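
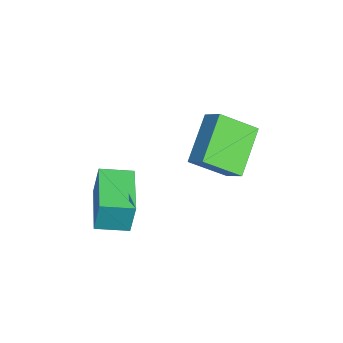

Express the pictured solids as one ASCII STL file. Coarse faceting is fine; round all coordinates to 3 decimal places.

solid 
facet normal -0.786 0.323 0.528
outer loop
vertex -0.63 2.592 3.477
vertex -0.076 3.027 4.036
vertex -0.714 3.837 2.591
endloop
endfacet
facet normal -0.616 -0.484 -0.622
outer loop
vertex 0.756 3.233 1.604
vertex -0.63 2.592 3.477
vertex -0.714 3.837 2.591
endloop
endfacet
facet normal -0.785 0.323 0.528
outer loop
vertex -0.714 3.837 2.591
vertex -0.076 3.027 4.036
vertex -0.159 4.272 3.15
endloop
endfacet
facet normal -0.054 0.814 -0.579
outer loop
vertex -0.159 4.272 3.15
vertex 0.756 3.233 1.604
vertex -0.714 3.837 2.591
endloop
endfacet
facet normal 0.055 -0.813 0.579
outer loop
vertex -0.63 2.592 3.477
vertex 1.394 2.423 3.049
vertex -0.076 3.027 4.036
endloop
endfacet
facet normal -0.616 -0.483 -0.622
outer loop
vertex 0.839 1.988 2.49
vertex -0.63 2.592 3.477
vertex 0.756 3.233 1.604
endloop
endfacet
facet normal 0.055 -0.814 0.579
outer loop
vertex 0.839 1.988 2.49
vertex 1.394 2.423 3.049
vertex -0.63 2.592 3.477
endloop
endfacet
facet normal 0.616 0.484 0.622
outer loop
vertex -0.076 3.027 4.036
vertex 1.394 2.423 3.049
vertex -0.159 4.272 3.15
endloop
endfacet
facet normal -0.055 0.814 -0.579
outer loop
vertex 1.31 3.668 2.163
vertex 0.756 3.233 1.604
vertex -0.159 4.272 3.15
endloop
endfacet
facet normal 0.616 0.484 0.621
outer loop
vertex -0.159 4.272 3.15
vertex 1.394 2.423 3.049
vertex 1.31 3.668 2.163
endloop
endfacet
facet normal 0.786 -0.323 -0.527
outer loop
vertex 1.31 3.668 2.163
vertex 0.839 1.988 2.49
vertex 0.756 3.233 1.604
endloop
endfacet
facet normal 0.785 -0.323 -0.528
outer loop
vertex 1.394 2.423 3.049
vertex 0.839 1.988 2.49
vertex 1.31 3.668 2.163
endloop
endfacet
facet normal -0.999 -0.009 0.046
outer loop
vertex 0.279 -0.817 1.64
vertex 0.26 0.319 1.459
vertex 0.223 -1.017 0.387
endloop
endfacet
facet normal 0.017 -0.987 0.157
outer loop
vertex 2.04 -0.999 0.301
vertex 0.279 -0.817 1.64
vertex 0.223 -1.017 0.387
endloop
endfacet
facet normal -0.999 -0.010 0.047
outer loop
vertex 0.223 -1.017 0.387
vertex 0.26 0.319 1.459
vertex 0.203 0.118 0.206
endloop
endfacet
facet normal -0.045 -0.158 -0.986
outer loop
vertex 0.203 0.118 0.206
vertex 2.04 -0.999 0.301
vertex 0.223 -1.017 0.387
endloop
endfacet
facet normal 0.045 0.158 0.986
outer loop
vertex 0.279 -0.817 1.64
vertex 2.077 0.337 1.373
vertex 0.26 0.319 1.459
endloop
endfacet
facet normal 0.018 -0.987 0.158
outer loop
vertex 2.097 -0.798 1.554
vertex 0.279 -0.817 1.64
vertex 2.04 -0.999 0.301
endloop
endfacet
facet normal 0.045 0.158 0.986
outer loop
vertex 2.097 -0.798 1.554
vertex 2.077 0.337 1.373
vertex 0.279 -0.817 1.64
endloop
endfacet
facet normal -0.017 0.987 -0.158
outer loop
vertex 0.26 0.319 1.459
vertex 2.077 0.337 1.373
vertex 0.203 0.118 0.206
endloop
endfacet
facet normal -0.045 -0.158 -0.986
outer loop
vertex 2.021 0.137 0.12
vertex 2.04 -0.999 0.301
vertex 0.203 0.118 0.206
endloop
endfacet
facet normal -0.018 0.987 -0.157
outer loop
vertex 0.203 0.118 0.206
vertex 2.077 0.337 1.373
vertex 2.021 0.137 0.12
endloop
endfacet
facet normal 0.999 0.009 -0.047
outer loop
vertex 2.021 0.137 0.12
vertex 2.097 -0.798 1.554
vertex 2.04 -0.999 0.301
endloop
endfacet
facet normal 0.999 0.010 -0.046
outer loop
vertex 2.077 0.337 1.373
vertex 2.097 -0.798 1.554
vertex 2.021 0.137 0.12
endloop
endfacet

endsolid


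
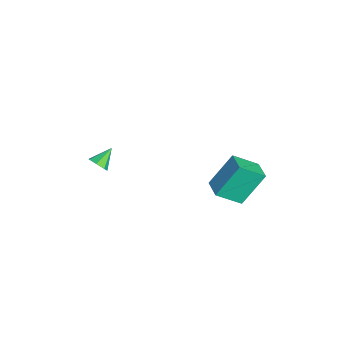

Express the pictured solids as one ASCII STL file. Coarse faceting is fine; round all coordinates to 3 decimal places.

solid 
facet normal -0.978 -0.144 -0.152
outer loop
vertex 2.841 1.542 1.75
vertex 2.404 2.764 3.401
vertex 2.801 2.855 0.768
endloop
endfacet
facet normal 0.208 -0.582 -0.786
outer loop
vertex 3.896 3.016 0.939
vertex 2.841 1.542 1.75
vertex 2.801 2.855 0.768
endloop
endfacet
facet normal -0.978 -0.144 -0.152
outer loop
vertex 2.801 2.855 0.768
vertex 2.404 2.764 3.401
vertex 2.364 4.077 2.419
endloop
endfacet
facet normal -0.024 0.800 -0.599
outer loop
vertex 2.364 4.077 2.419
vertex 3.896 3.016 0.939
vertex 2.801 2.855 0.768
endloop
endfacet
facet normal 0.024 -0.800 0.599
outer loop
vertex 2.841 1.542 1.75
vertex 3.499 2.925 3.572
vertex 2.404 2.764 3.401
endloop
endfacet
facet normal 0.208 -0.582 -0.786
outer loop
vertex 3.936 1.703 1.921
vertex 2.841 1.542 1.75
vertex 3.896 3.016 0.939
endloop
endfacet
facet normal 0.024 -0.800 0.599
outer loop
vertex 3.936 1.703 1.921
vertex 3.499 2.925 3.572
vertex 2.841 1.542 1.75
endloop
endfacet
facet normal -0.208 0.582 0.786
outer loop
vertex 2.404 2.764 3.401
vertex 3.499 2.925 3.572
vertex 2.364 4.077 2.419
endloop
endfacet
facet normal -0.024 0.800 -0.599
outer loop
vertex 3.459 4.238 2.59
vertex 3.896 3.016 0.939
vertex 2.364 4.077 2.419
endloop
endfacet
facet normal -0.208 0.582 0.786
outer loop
vertex 2.364 4.077 2.419
vertex 3.499 2.925 3.572
vertex 3.459 4.238 2.59
endloop
endfacet
facet normal 0.978 0.144 0.152
outer loop
vertex 3.459 4.238 2.59
vertex 3.936 1.703 1.921
vertex 3.896 3.016 0.939
endloop
endfacet
facet normal 0.978 0.144 0.152
outer loop
vertex 3.499 2.925 3.572
vertex 3.936 1.703 1.921
vertex 3.459 4.238 2.59
endloop
endfacet
facet normal 0.533 -0.663 -0.525
outer loop
vertex 0.199 -3.7 1.264
vertex -0.153 -3.605 0.787
vertex 0.353 -3.321 0.942
endloop
endfacet
facet normal 0.502 0.433 0.749
outer loop
vertex 0.199 -3.7 1.264
vertex 0.353 -3.321 0.942
vertex -0.787 -2.815 1.413
endloop
endfacet
facet normal 0.533 -0.663 -0.525
outer loop
vertex 0.353 -3.321 0.942
vertex -0.153 -3.605 0.787
vertex 0.126 -3.156 0.503
endloop
endfacet
facet normal 0.440 0.891 0.107
outer loop
vertex 0.353 -3.321 0.942
vertex 0.126 -3.156 0.503
vertex -0.787 -2.815 1.413
endloop
endfacet
facet normal 0.532 -0.663 -0.526
outer loop
vertex 0.126 -3.156 0.503
vertex -0.153 -3.605 0.787
vertex -0.311 -3.329 0.279
endloop
endfacet
facet normal -0.119 0.885 -0.451
outer loop
vertex 0.126 -3.156 0.503
vertex -0.311 -3.329 0.279
vertex -0.787 -2.815 1.413
endloop
endfacet
facet normal 0.532 -0.664 -0.526
outer loop
vertex -0.311 -3.329 0.279
vertex -0.153 -3.605 0.787
vertex -0.629 -3.709 0.437
endloop
endfacet
facet normal -0.753 0.420 -0.506
outer loop
vertex -0.311 -3.329 0.279
vertex -0.629 -3.709 0.437
vertex -0.787 -2.815 1.413
endloop
endfacet
facet normal 0.532 -0.663 -0.526
outer loop
vertex -0.629 -3.709 0.437
vertex -0.153 -3.605 0.787
vertex -0.588 -4.011 0.859
endloop
endfacet
facet normal -0.987 -0.157 -0.016
outer loop
vertex -0.629 -3.709 0.437
vertex -0.588 -4.011 0.859
vertex -0.787 -2.815 1.413
endloop
endfacet
facet normal 0.533 -0.664 -0.525
outer loop
vertex -0.588 -4.011 0.859
vertex -0.153 -3.605 0.787
vertex -0.22 -4.007 1.227
endloop
endfacet
facet normal -0.644 -0.407 0.648
outer loop
vertex -0.588 -4.011 0.859
vertex -0.22 -4.007 1.227
vertex -0.787 -2.815 1.413
endloop
endfacet
facet normal 0.533 -0.664 -0.525
outer loop
vertex -0.22 -4.007 1.227
vertex -0.153 -3.605 0.787
vertex 0.199 -3.7 1.264
endloop
endfacet
facet normal 0.019 -0.145 0.989
outer loop
vertex -0.22 -4.007 1.227
vertex 0.199 -3.7 1.264
vertex -0.787 -2.815 1.413
endloop
endfacet

endsolid


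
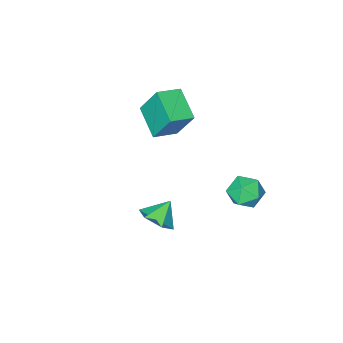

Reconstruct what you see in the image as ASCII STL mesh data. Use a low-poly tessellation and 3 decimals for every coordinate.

solid 
facet normal -0.942 0.113 0.317
outer loop
vertex -1.558 4.061 -0.058
vertex -1.575 3.095 0.235
vertex -1.273 3.812 0.878
endloop
endfacet
facet normal -0.580 0.726 0.370
outer loop
vertex -1.558 4.061 -0.058
vertex -1.273 3.812 0.878
vertex -0.748 4.498 0.355
endloop
endfacet
facet normal -0.341 0.897 -0.281
outer loop
vertex -1.558 4.061 -0.058
vertex -0.748 4.498 0.355
vertex -0.725 4.204 -0.61
endloop
endfacet
facet normal -0.554 0.389 -0.736
outer loop
vertex -1.558 4.061 -0.058
vertex -0.725 4.204 -0.61
vertex -1.236 3.337 -0.684
endloop
endfacet
facet normal -0.926 -0.095 -0.366
outer loop
vertex -1.558 4.061 -0.058
vertex -1.236 3.337 -0.684
vertex -1.575 3.095 0.235
endloop
endfacet
facet normal -0.015 0.613 0.790
outer loop
vertex -0.748 4.498 0.355
vertex -1.273 3.812 0.878
vertex -0.264 3.803 0.904
endloop
endfacet
facet normal -0.600 -0.379 0.705
outer loop
vertex -1.273 3.812 0.878
vertex -1.575 3.095 0.235
vertex -0.775 2.936 0.83
endloop
endfacet
facet normal -0.573 -0.715 -0.400
outer loop
vertex -1.575 3.095 0.235
vertex -1.236 3.337 -0.684
vertex -0.752 2.642 -0.135
endloop
endfacet
facet normal 0.026 0.070 -0.997
outer loop
vertex -1.236 3.337 -0.684
vertex -0.725 4.204 -0.61
vertex -0.227 3.328 -0.658
endloop
endfacet
facet normal 0.372 0.890 -0.262
outer loop
vertex -0.725 4.204 -0.61
vertex -0.748 4.498 0.355
vertex 0.075 4.045 -0.015
endloop
endfacet
facet normal 0.554 -0.389 0.736
outer loop
vertex 0.058 3.079 0.278
vertex -0.264 3.803 0.904
vertex -0.775 2.936 0.83
endloop
endfacet
facet normal 0.341 -0.897 0.281
outer loop
vertex 0.058 3.079 0.278
vertex -0.775 2.936 0.83
vertex -0.752 2.642 -0.135
endloop
endfacet
facet normal 0.580 -0.726 -0.370
outer loop
vertex 0.058 3.079 0.278
vertex -0.752 2.642 -0.135
vertex -0.227 3.328 -0.658
endloop
endfacet
facet normal 0.942 -0.113 -0.317
outer loop
vertex 0.058 3.079 0.278
vertex -0.227 3.328 -0.658
vertex 0.075 4.045 -0.015
endloop
endfacet
facet normal 0.926 0.095 0.366
outer loop
vertex 0.058 3.079 0.278
vertex 0.075 4.045 -0.015
vertex -0.264 3.803 0.904
endloop
endfacet
facet normal -0.026 -0.070 0.997
outer loop
vertex -0.775 2.936 0.83
vertex -0.264 3.803 0.904
vertex -1.273 3.812 0.878
endloop
endfacet
facet normal -0.372 -0.890 0.262
outer loop
vertex -0.752 2.642 -0.135
vertex -0.775 2.936 0.83
vertex -1.575 3.095 0.235
endloop
endfacet
facet normal 0.015 -0.613 -0.790
outer loop
vertex -0.227 3.328 -0.658
vertex -0.752 2.642 -0.135
vertex -1.236 3.337 -0.684
endloop
endfacet
facet normal 0.600 0.379 -0.705
outer loop
vertex 0.075 4.045 -0.015
vertex -0.227 3.328 -0.658
vertex -0.725 4.204 -0.61
endloop
endfacet
facet normal 0.573 0.715 0.400
outer loop
vertex -0.264 3.803 0.904
vertex 0.075 4.045 -0.015
vertex -0.748 4.498 0.355
endloop
endfacet
facet normal 0.671 0.003 -0.742
outer loop
vertex 3.612 1.438 -0.894
vertex 2.886 1.401 -1.551
vertex 3.224 2.268 -1.242
endloop
endfacet
facet normal 0.149 0.441 0.885
outer loop
vertex 3.612 1.438 -0.894
vertex 3.224 2.268 -1.242
vertex 2.034 1.399 -0.609
endloop
endfacet
facet normal 0.671 0.002 -0.741
outer loop
vertex 3.224 2.268 -1.242
vertex 2.886 1.401 -1.551
vertex 2.498 2.231 -1.9
endloop
endfacet
facet normal -0.397 0.830 0.392
outer loop
vertex 3.224 2.268 -1.242
vertex 2.498 2.231 -1.9
vertex 2.034 1.399 -0.609
endloop
endfacet
facet normal 0.671 0.002 -0.742
outer loop
vertex 2.498 2.231 -1.9
vertex 2.886 1.401 -1.551
vertex 2.16 1.364 -2.208
endloop
endfacet
facet normal -0.919 0.387 -0.081
outer loop
vertex 2.498 2.231 -1.9
vertex 2.16 1.364 -2.208
vertex 2.034 1.399 -0.609
endloop
endfacet
facet normal 0.671 0.002 -0.742
outer loop
vertex 2.16 1.364 -2.208
vertex 2.886 1.401 -1.551
vertex 2.548 0.535 -1.859
endloop
endfacet
facet normal -0.894 -0.444 -0.061
outer loop
vertex 2.16 1.364 -2.208
vertex 2.548 0.535 -1.859
vertex 2.034 1.399 -0.609
endloop
endfacet
facet normal 0.671 0.002 -0.742
outer loop
vertex 2.548 0.535 -1.859
vertex 2.886 1.401 -1.551
vertex 3.274 0.572 -1.202
endloop
endfacet
facet normal -0.348 -0.832 0.432
outer loop
vertex 2.548 0.535 -1.859
vertex 3.274 0.572 -1.202
vertex 2.034 1.399 -0.609
endloop
endfacet
facet normal 0.671 0.002 -0.742
outer loop
vertex 3.274 0.572 -1.202
vertex 2.886 1.401 -1.551
vertex 3.612 1.438 -0.894
endloop
endfacet
facet normal 0.173 -0.389 0.905
outer loop
vertex 3.274 0.572 -1.202
vertex 3.612 1.438 -0.894
vertex 2.034 1.399 -0.609
endloop
endfacet
facet normal -0.962 0.144 -0.230
outer loop
vertex -1.436 -2.247 3.4
vertex -0.99 -0.615 2.558
vertex -1.159 -3.248 1.61
endloop
endfacet
facet normal -0.236 -0.863 0.446
outer loop
vertex 0.15 -3.445 1.922
vertex -1.436 -2.247 3.4
vertex -1.159 -3.248 1.61
endloop
endfacet
facet normal -0.963 0.144 -0.230
outer loop
vertex -1.159 -3.248 1.61
vertex -0.99 -0.615 2.558
vertex -0.713 -1.616 0.767
endloop
endfacet
facet normal 0.133 -0.483 -0.865
outer loop
vertex -0.713 -1.616 0.767
vertex 0.15 -3.445 1.922
vertex -1.159 -3.248 1.61
endloop
endfacet
facet normal -0.134 0.483 0.865
outer loop
vertex -1.436 -2.247 3.4
vertex 0.319 -0.812 2.87
vertex -0.99 -0.615 2.558
endloop
endfacet
facet normal -0.237 -0.863 0.446
outer loop
vertex -0.127 -2.444 3.713
vertex -1.436 -2.247 3.4
vertex 0.15 -3.445 1.922
endloop
endfacet
facet normal -0.134 0.483 0.865
outer loop
vertex -0.127 -2.444 3.713
vertex 0.319 -0.812 2.87
vertex -1.436 -2.247 3.4
endloop
endfacet
facet normal 0.236 0.863 -0.446
outer loop
vertex -0.99 -0.615 2.558
vertex 0.319 -0.812 2.87
vertex -0.713 -1.616 0.767
endloop
endfacet
facet normal 0.134 -0.483 -0.865
outer loop
vertex 0.596 -1.813 1.08
vertex 0.15 -3.445 1.922
vertex -0.713 -1.616 0.767
endloop
endfacet
facet normal 0.237 0.863 -0.446
outer loop
vertex -0.713 -1.616 0.767
vertex 0.319 -0.812 2.87
vertex 0.596 -1.813 1.08
endloop
endfacet
facet normal 0.962 -0.145 0.230
outer loop
vertex 0.596 -1.813 1.08
vertex -0.127 -2.444 3.713
vertex 0.15 -3.445 1.922
endloop
endfacet
facet normal 0.962 -0.144 0.230
outer loop
vertex 0.319 -0.812 2.87
vertex -0.127 -2.444 3.713
vertex 0.596 -1.813 1.08
endloop
endfacet

endsolid


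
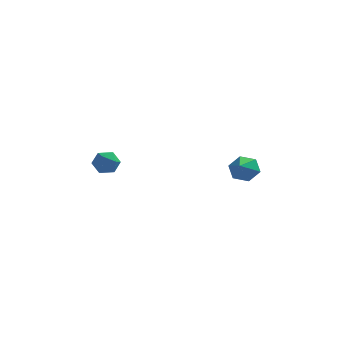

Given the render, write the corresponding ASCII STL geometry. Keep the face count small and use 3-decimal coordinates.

solid 
facet normal -0.159 0.052 0.986
outer loop
vertex -3.15 0.082 -1.119
vertex -2.831 -0.61 -1.031
vertex -2.395 0.021 -0.994
endloop
endfacet
facet normal -0.060 0.703 0.708
outer loop
vertex -3.15 0.082 -1.119
vertex -2.395 0.021 -0.994
vertex -2.659 0.521 -1.513
endloop
endfacet
facet normal -0.556 0.806 0.205
outer loop
vertex -3.15 0.082 -1.119
vertex -2.659 0.521 -1.513
vertex -3.257 0.199 -1.87
endloop
endfacet
facet normal -0.960 0.220 0.171
outer loop
vertex -3.15 0.082 -1.119
vertex -3.257 0.199 -1.87
vertex -3.364 -0.5 -1.572
endloop
endfacet
facet normal -0.715 -0.246 0.654
outer loop
vertex -3.15 0.082 -1.119
vertex -3.364 -0.5 -1.572
vertex -2.831 -0.61 -1.031
endloop
endfacet
facet normal 0.580 0.714 0.393
outer loop
vertex -2.659 0.521 -1.513
vertex -2.395 0.021 -0.994
vertex -2.036 0.1 -1.668
endloop
endfacet
facet normal 0.420 -0.340 0.842
outer loop
vertex -2.395 0.021 -0.994
vertex -2.831 -0.61 -1.031
vertex -2.143 -0.599 -1.37
endloop
endfacet
facet normal -0.480 -0.822 0.305
outer loop
vertex -2.831 -0.61 -1.031
vertex -3.364 -0.5 -1.572
vertex -2.741 -0.921 -1.727
endloop
endfacet
facet normal -0.877 -0.068 -0.475
outer loop
vertex -3.364 -0.5 -1.572
vertex -3.257 0.199 -1.87
vertex -3.005 -0.421 -2.246
endloop
endfacet
facet normal -0.222 0.879 -0.422
outer loop
vertex -3.257 0.199 -1.87
vertex -2.659 0.521 -1.513
vertex -2.569 0.21 -2.209
endloop
endfacet
facet normal 0.960 -0.220 -0.171
outer loop
vertex -2.25 -0.482 -2.121
vertex -2.036 0.1 -1.668
vertex -2.143 -0.599 -1.37
endloop
endfacet
facet normal 0.556 -0.806 -0.205
outer loop
vertex -2.25 -0.482 -2.121
vertex -2.143 -0.599 -1.37
vertex -2.741 -0.921 -1.727
endloop
endfacet
facet normal 0.060 -0.703 -0.708
outer loop
vertex -2.25 -0.482 -2.121
vertex -2.741 -0.921 -1.727
vertex -3.005 -0.421 -2.246
endloop
endfacet
facet normal 0.159 -0.052 -0.986
outer loop
vertex -2.25 -0.482 -2.121
vertex -3.005 -0.421 -2.246
vertex -2.569 0.21 -2.209
endloop
endfacet
facet normal 0.715 0.246 -0.654
outer loop
vertex -2.25 -0.482 -2.121
vertex -2.569 0.21 -2.209
vertex -2.036 0.1 -1.668
endloop
endfacet
facet normal 0.877 0.068 0.475
outer loop
vertex -2.143 -0.599 -1.37
vertex -2.036 0.1 -1.668
vertex -2.395 0.021 -0.994
endloop
endfacet
facet normal 0.222 -0.879 0.422
outer loop
vertex -2.741 -0.921 -1.727
vertex -2.143 -0.599 -1.37
vertex -2.831 -0.61 -1.031
endloop
endfacet
facet normal -0.580 -0.714 -0.393
outer loop
vertex -3.005 -0.421 -2.246
vertex -2.741 -0.921 -1.727
vertex -3.364 -0.5 -1.572
endloop
endfacet
facet normal -0.420 0.340 -0.842
outer loop
vertex -2.569 0.21 -2.209
vertex -3.005 -0.421 -2.246
vertex -3.257 0.199 -1.87
endloop
endfacet
facet normal 0.480 0.822 -0.305
outer loop
vertex -2.036 0.1 -1.668
vertex -2.569 0.21 -2.209
vertex -2.659 0.521 -1.513
endloop
endfacet
facet normal 0.074 0.863 -0.499
outer loop
vertex 4.237 0.135 -2.61
vertex 3.974 0.535 -1.957
vertex 4.767 0.407 -2.061
endloop
endfacet
facet normal 0.648 -0.711 -0.273
outer loop
vertex 4.237 0.135 -2.61
vertex 4.767 0.407 -2.061
vertex 3.866 -0.735 -1.223
endloop
endfacet
facet normal 0.074 0.863 -0.499
outer loop
vertex 4.767 0.407 -2.061
vertex 3.974 0.535 -1.957
vertex 4.503 0.807 -1.408
endloop
endfacet
facet normal 0.819 -0.278 0.502
outer loop
vertex 4.767 0.407 -2.061
vertex 4.503 0.807 -1.408
vertex 3.866 -0.735 -1.223
endloop
endfacet
facet normal 0.074 0.863 -0.499
outer loop
vertex 4.503 0.807 -1.408
vertex 3.974 0.535 -1.957
vertex 3.71 0.935 -1.304
endloop
endfacet
facet normal 0.139 0.061 0.988
outer loop
vertex 4.503 0.807 -1.408
vertex 3.71 0.935 -1.304
vertex 3.866 -0.735 -1.223
endloop
endfacet
facet normal 0.073 0.863 -0.499
outer loop
vertex 3.71 0.935 -1.304
vertex 3.974 0.535 -1.957
vertex 3.181 0.662 -1.853
endloop
endfacet
facet normal -0.712 -0.032 0.702
outer loop
vertex 3.71 0.935 -1.304
vertex 3.181 0.662 -1.853
vertex 3.866 -0.735 -1.223
endloop
endfacet
facet normal 0.073 0.863 -0.499
outer loop
vertex 3.181 0.662 -1.853
vertex 3.974 0.535 -1.957
vertex 3.444 0.262 -2.506
endloop
endfacet
facet normal -0.883 -0.465 -0.071
outer loop
vertex 3.181 0.662 -1.853
vertex 3.444 0.262 -2.506
vertex 3.866 -0.735 -1.223
endloop
endfacet
facet normal 0.073 0.863 -0.499
outer loop
vertex 3.444 0.262 -2.506
vertex 3.974 0.535 -1.957
vertex 4.237 0.135 -2.61
endloop
endfacet
facet normal -0.202 -0.804 -0.559
outer loop
vertex 3.444 0.262 -2.506
vertex 4.237 0.135 -2.61
vertex 3.866 -0.735 -1.223
endloop
endfacet

endsolid


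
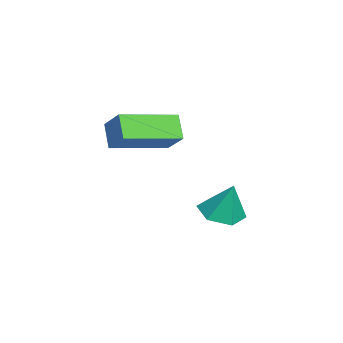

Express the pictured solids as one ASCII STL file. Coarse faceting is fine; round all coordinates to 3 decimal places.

solid 
facet normal -0.640 -0.183 0.746
outer loop
vertex 1.106 -3.259 4.391
vertex 0.262 -1.645 4.063
vertex 0.475 -3.722 3.736
endloop
endfacet
facet normal 0.456 -0.872 0.177
outer loop
vertex 1.058 -3.555 3.057
vertex 1.106 -3.259 4.391
vertex 0.475 -3.722 3.736
endloop
endfacet
facet normal -0.641 -0.183 0.746
outer loop
vertex 0.475 -3.722 3.736
vertex 0.262 -1.645 4.063
vertex -0.368 -2.108 3.408
endloop
endfacet
facet normal -0.618 -0.453 -0.642
outer loop
vertex -0.368 -2.108 3.408
vertex 1.058 -3.555 3.057
vertex 0.475 -3.722 3.736
endloop
endfacet
facet normal 0.618 0.454 0.642
outer loop
vertex 1.106 -3.259 4.391
vertex 0.845 -1.478 3.384
vertex 0.262 -1.645 4.063
endloop
endfacet
facet normal 0.457 -0.872 0.177
outer loop
vertex 1.688 -3.092 3.712
vertex 1.106 -3.259 4.391
vertex 1.058 -3.555 3.057
endloop
endfacet
facet normal 0.619 0.453 0.642
outer loop
vertex 1.688 -3.092 3.712
vertex 0.845 -1.478 3.384
vertex 1.106 -3.259 4.391
endloop
endfacet
facet normal -0.456 0.872 -0.177
outer loop
vertex 0.262 -1.645 4.063
vertex 0.845 -1.478 3.384
vertex -0.368 -2.108 3.408
endloop
endfacet
facet normal -0.618 -0.454 -0.642
outer loop
vertex 0.214 -1.941 2.729
vertex 1.058 -3.555 3.057
vertex -0.368 -2.108 3.408
endloop
endfacet
facet normal -0.456 0.872 -0.177
outer loop
vertex -0.368 -2.108 3.408
vertex 0.845 -1.478 3.384
vertex 0.214 -1.941 2.729
endloop
endfacet
facet normal 0.641 0.183 -0.746
outer loop
vertex 0.214 -1.941 2.729
vertex 1.688 -3.092 3.712
vertex 1.058 -3.555 3.057
endloop
endfacet
facet normal 0.640 0.183 -0.746
outer loop
vertex 0.845 -1.478 3.384
vertex 1.688 -3.092 3.712
vertex 0.214 -1.941 2.729
endloop
endfacet
facet normal -0.204 -0.280 -0.938
outer loop
vertex 0.178 -0.824 -0.169
vertex -0.47 -0.428 -0.146
vertex 0.17 -0.095 -0.385
endloop
endfacet
facet normal 0.963 0.086 0.254
outer loop
vertex 0.178 -0.824 -0.169
vertex 0.17 -0.095 -0.385
vertex -0.21 -0.072 1.046
endloop
endfacet
facet normal -0.205 -0.279 -0.938
outer loop
vertex 0.17 -0.095 -0.385
vertex -0.47 -0.428 -0.146
vertex -0.479 0.301 -0.361
endloop
endfacet
facet normal 0.520 0.845 0.125
outer loop
vertex 0.17 -0.095 -0.385
vertex -0.479 0.301 -0.361
vertex -0.21 -0.072 1.046
endloop
endfacet
facet normal -0.205 -0.279 -0.938
outer loop
vertex -0.479 0.301 -0.361
vertex -0.47 -0.428 -0.146
vertex -1.119 -0.032 -0.122
endloop
endfacet
facet normal -0.349 0.887 0.302
outer loop
vertex -0.479 0.301 -0.361
vertex -1.119 -0.032 -0.122
vertex -0.21 -0.072 1.046
endloop
endfacet
facet normal -0.206 -0.280 -0.938
outer loop
vertex -1.119 -0.032 -0.122
vertex -0.47 -0.428 -0.146
vertex -1.11 -0.761 0.094
endloop
endfacet
facet normal -0.775 0.171 0.609
outer loop
vertex -1.119 -0.032 -0.122
vertex -1.11 -0.761 0.094
vertex -0.21 -0.072 1.046
endloop
endfacet
facet normal -0.206 -0.280 -0.938
outer loop
vertex -1.11 -0.761 0.094
vertex -0.47 -0.428 -0.146
vertex -0.462 -1.156 0.07
endloop
endfacet
facet normal -0.331 -0.588 0.738
outer loop
vertex -1.11 -0.761 0.094
vertex -0.462 -1.156 0.07
vertex -0.21 -0.072 1.046
endloop
endfacet
facet normal -0.205 -0.280 -0.938
outer loop
vertex -0.462 -1.156 0.07
vertex -0.47 -0.428 -0.146
vertex 0.178 -0.824 -0.169
endloop
endfacet
facet normal 0.537 -0.630 0.561
outer loop
vertex -0.462 -1.156 0.07
vertex 0.178 -0.824 -0.169
vertex -0.21 -0.072 1.046
endloop
endfacet

endsolid


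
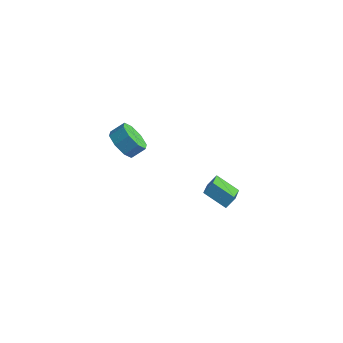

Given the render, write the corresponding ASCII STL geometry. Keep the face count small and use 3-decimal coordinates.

solid 
facet normal -0.543 -0.594 -0.593
outer loop
vertex -1.544 -1.271 2.639
vertex -2.072 -1.649 3.501
vertex -2.22 -0.829 2.815
endloop
endfacet
facet normal 0.190 0.601 -0.777
outer loop
vertex -1.544 -1.271 2.639
vertex -2.22 -0.829 2.815
vertex -0.98 -0.652 3.256
endloop
endfacet
facet normal 0.190 0.601 -0.777
outer loop
vertex -0.98 -0.652 3.256
vertex -2.22 -0.829 2.815
vertex -1.656 -0.21 3.432
endloop
endfacet
facet normal 0.543 0.594 0.593
outer loop
vertex -0.98 -0.652 3.256
vertex -1.656 -0.21 3.432
vertex -1.508 -1.031 4.119
endloop
endfacet
facet normal -0.542 -0.595 -0.594
outer loop
vertex -2.22 -0.829 2.815
vertex -2.072 -1.649 3.501
vertex -2.81 -0.868 3.393
endloop
endfacet
facet normal -0.444 0.802 -0.399
outer loop
vertex -2.22 -0.829 2.815
vertex -2.81 -0.868 3.393
vertex -1.656 -0.21 3.432
endloop
endfacet
facet normal -0.444 0.802 -0.399
outer loop
vertex -1.656 -0.21 3.432
vertex -2.81 -0.868 3.393
vertex -2.246 -0.249 4.01
endloop
endfacet
facet normal 0.542 0.595 0.594
outer loop
vertex -1.656 -0.21 3.432
vertex -2.246 -0.249 4.01
vertex -1.508 -1.031 4.119
endloop
endfacet
facet normal -0.542 -0.594 -0.594
outer loop
vertex -2.81 -0.868 3.393
vertex -2.072 -1.649 3.501
vertex -2.967 -1.365 4.034
endloop
endfacet
facet normal -0.819 0.533 0.213
outer loop
vertex -2.81 -0.868 3.393
vertex -2.967 -1.365 4.034
vertex -2.246 -0.249 4.01
endloop
endfacet
facet normal -0.819 0.533 0.213
outer loop
vertex -2.246 -0.249 4.01
vertex -2.967 -1.365 4.034
vertex -2.403 -0.746 4.652
endloop
endfacet
facet normal 0.543 0.595 0.593
outer loop
vertex -2.246 -0.249 4.01
vertex -2.403 -0.746 4.652
vertex -1.508 -1.031 4.119
endloop
endfacet
facet normal -0.542 -0.595 -0.593
outer loop
vertex -2.967 -1.365 4.034
vertex -2.072 -1.649 3.501
vertex -2.6 -2.028 4.364
endloop
endfacet
facet normal -0.714 -0.047 0.699
outer loop
vertex -2.967 -1.365 4.034
vertex -2.6 -2.028 4.364
vertex -2.403 -0.746 4.652
endloop
endfacet
facet normal -0.713 -0.048 0.700
outer loop
vertex -2.403 -0.746 4.652
vertex -2.6 -2.028 4.364
vertex -2.036 -1.409 4.981
endloop
endfacet
facet normal 0.543 0.595 0.593
outer loop
vertex -2.403 -0.746 4.652
vertex -2.036 -1.409 4.981
vertex -1.508 -1.031 4.119
endloop
endfacet
facet normal -0.543 -0.594 -0.593
outer loop
vertex -2.6 -2.028 4.364
vertex -2.072 -1.649 3.501
vertex -1.924 -2.47 4.188
endloop
endfacet
facet normal -0.190 -0.601 0.777
outer loop
vertex -2.6 -2.028 4.364
vertex -1.924 -2.47 4.188
vertex -2.036 -1.409 4.981
endloop
endfacet
facet normal -0.190 -0.601 0.777
outer loop
vertex -2.036 -1.409 4.981
vertex -1.924 -2.47 4.188
vertex -1.36 -1.851 4.805
endloop
endfacet
facet normal 0.543 0.594 0.593
outer loop
vertex -2.036 -1.409 4.981
vertex -1.36 -1.851 4.805
vertex -1.508 -1.031 4.119
endloop
endfacet
facet normal -0.542 -0.595 -0.594
outer loop
vertex -1.924 -2.47 4.188
vertex -2.072 -1.649 3.501
vertex -1.334 -2.431 3.61
endloop
endfacet
facet normal 0.444 -0.802 0.399
outer loop
vertex -1.924 -2.47 4.188
vertex -1.334 -2.431 3.61
vertex -1.36 -1.851 4.805
endloop
endfacet
facet normal 0.444 -0.802 0.399
outer loop
vertex -1.36 -1.851 4.805
vertex -1.334 -2.431 3.61
vertex -0.77 -1.812 4.227
endloop
endfacet
facet normal 0.542 0.595 0.594
outer loop
vertex -1.36 -1.851 4.805
vertex -0.77 -1.812 4.227
vertex -1.508 -1.031 4.119
endloop
endfacet
facet normal -0.543 -0.595 -0.593
outer loop
vertex -1.334 -2.431 3.61
vertex -2.072 -1.649 3.501
vertex -1.177 -1.934 2.968
endloop
endfacet
facet normal 0.819 -0.534 -0.213
outer loop
vertex -1.334 -2.431 3.61
vertex -1.177 -1.934 2.968
vertex -0.77 -1.812 4.227
endloop
endfacet
facet normal 0.819 -0.533 -0.213
outer loop
vertex -0.77 -1.812 4.227
vertex -1.177 -1.934 2.968
vertex -0.613 -1.315 3.586
endloop
endfacet
facet normal 0.542 0.594 0.594
outer loop
vertex -0.77 -1.812 4.227
vertex -0.613 -1.315 3.586
vertex -1.508 -1.031 4.119
endloop
endfacet
facet normal -0.543 -0.595 -0.593
outer loop
vertex -1.177 -1.934 2.968
vertex -2.072 -1.649 3.501
vertex -1.544 -1.271 2.639
endloop
endfacet
facet normal 0.713 0.048 -0.699
outer loop
vertex -1.177 -1.934 2.968
vertex -1.544 -1.271 2.639
vertex -0.613 -1.315 3.586
endloop
endfacet
facet normal 0.713 0.047 -0.699
outer loop
vertex -0.613 -1.315 3.586
vertex -1.544 -1.271 2.639
vertex -0.98 -0.652 3.256
endloop
endfacet
facet normal 0.542 0.595 0.593
outer loop
vertex -0.613 -1.315 3.586
vertex -0.98 -0.652 3.256
vertex -1.508 -1.031 4.119
endloop
endfacet
facet normal -0.365 -0.563 -0.742
outer loop
vertex 2.339 2.776 -3.948
vertex 0.861 2.621 -3.103
vertex 1.7 4.296 -4.787
endloop
endfacet
facet normal 0.865 0.091 -0.494
outer loop
vertex 2.039 4.819 -4.097
vertex 2.339 2.776 -3.948
vertex 1.7 4.296 -4.787
endloop
endfacet
facet normal -0.365 -0.563 -0.742
outer loop
vertex 1.7 4.296 -4.787
vertex 0.861 2.621 -3.103
vertex 0.222 4.141 -3.942
endloop
endfacet
facet normal -0.345 0.822 -0.453
outer loop
vertex 0.222 4.141 -3.942
vertex 2.039 4.819 -4.097
vertex 1.7 4.296 -4.787
endloop
endfacet
facet normal 0.345 -0.822 0.453
outer loop
vertex 2.339 2.776 -3.948
vertex 1.2 3.144 -2.413
vertex 0.861 2.621 -3.103
endloop
endfacet
facet normal 0.865 0.091 -0.494
outer loop
vertex 2.678 3.299 -3.258
vertex 2.339 2.776 -3.948
vertex 2.039 4.819 -4.097
endloop
endfacet
facet normal 0.345 -0.822 0.453
outer loop
vertex 2.678 3.299 -3.258
vertex 1.2 3.144 -2.413
vertex 2.339 2.776 -3.948
endloop
endfacet
facet normal -0.865 -0.091 0.494
outer loop
vertex 0.861 2.621 -3.103
vertex 1.2 3.144 -2.413
vertex 0.222 4.141 -3.942
endloop
endfacet
facet normal -0.345 0.822 -0.453
outer loop
vertex 0.561 4.664 -3.252
vertex 2.039 4.819 -4.097
vertex 0.222 4.141 -3.942
endloop
endfacet
facet normal -0.865 -0.091 0.494
outer loop
vertex 0.222 4.141 -3.942
vertex 1.2 3.144 -2.413
vertex 0.561 4.664 -3.252
endloop
endfacet
facet normal 0.365 0.563 0.742
outer loop
vertex 0.561 4.664 -3.252
vertex 2.678 3.299 -3.258
vertex 2.039 4.819 -4.097
endloop
endfacet
facet normal 0.365 0.563 0.742
outer loop
vertex 1.2 3.144 -2.413
vertex 2.678 3.299 -3.258
vertex 0.561 4.664 -3.252
endloop
endfacet

endsolid


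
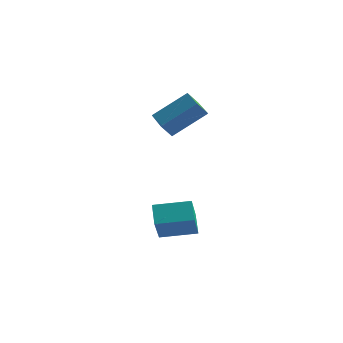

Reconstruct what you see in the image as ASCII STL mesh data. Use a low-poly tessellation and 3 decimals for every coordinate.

solid 
facet normal -0.600 -0.505 -0.620
outer loop
vertex -0.009 -2.083 1.632
vertex -1.17 -0.907 1.797
vertex 0.314 -1.674 0.986
endloop
endfacet
facet normal 0.699 -0.708 -0.099
outer loop
vertex 1.55 -0.633 2.263
vertex -0.009 -2.083 1.632
vertex 0.314 -1.674 0.986
endloop
endfacet
facet normal -0.600 -0.505 -0.620
outer loop
vertex 0.314 -1.674 0.986
vertex -1.17 -0.907 1.797
vertex -0.847 -0.498 1.151
endloop
endfacet
facet normal 0.389 0.493 -0.778
outer loop
vertex -0.847 -0.498 1.151
vertex 1.55 -0.633 2.263
vertex 0.314 -1.674 0.986
endloop
endfacet
facet normal -0.389 -0.493 0.778
outer loop
vertex -0.009 -2.083 1.632
vertex 0.066 0.134 3.074
vertex -1.17 -0.907 1.797
endloop
endfacet
facet normal 0.699 -0.708 -0.099
outer loop
vertex 1.227 -1.042 2.909
vertex -0.009 -2.083 1.632
vertex 1.55 -0.633 2.263
endloop
endfacet
facet normal -0.389 -0.493 0.778
outer loop
vertex 1.227 -1.042 2.909
vertex 0.066 0.134 3.074
vertex -0.009 -2.083 1.632
endloop
endfacet
facet normal -0.699 0.708 0.099
outer loop
vertex -1.17 -0.907 1.797
vertex 0.066 0.134 3.074
vertex -0.847 -0.498 1.151
endloop
endfacet
facet normal 0.389 0.493 -0.778
outer loop
vertex 0.389 0.543 2.428
vertex 1.55 -0.633 2.263
vertex -0.847 -0.498 1.151
endloop
endfacet
facet normal -0.699 0.708 0.099
outer loop
vertex -0.847 -0.498 1.151
vertex 0.066 0.134 3.074
vertex 0.389 0.543 2.428
endloop
endfacet
facet normal 0.600 0.505 0.620
outer loop
vertex 0.389 0.543 2.428
vertex 1.227 -1.042 2.909
vertex 1.55 -0.633 2.263
endloop
endfacet
facet normal 0.600 0.505 0.620
outer loop
vertex 0.066 0.134 3.074
vertex 1.227 -1.042 2.909
vertex 0.389 0.543 2.428
endloop
endfacet
facet normal -0.858 -0.494 -0.141
outer loop
vertex 1.428 -5.089 -3.004
vertex 0.898 -4.394 -2.211
vertex 0.987 -3.957 -4.291
endloop
endfacet
facet normal 0.450 -0.589 -0.672
outer loop
vertex 2.462 -3.106 -4.049
vertex 1.428 -5.089 -3.004
vertex 0.987 -3.957 -4.291
endloop
endfacet
facet normal -0.858 -0.495 -0.141
outer loop
vertex 0.987 -3.957 -4.291
vertex 0.898 -4.394 -2.211
vertex 0.456 -3.262 -3.498
endloop
endfacet
facet normal -0.250 0.639 -0.727
outer loop
vertex 0.456 -3.262 -3.498
vertex 2.462 -3.106 -4.049
vertex 0.987 -3.957 -4.291
endloop
endfacet
facet normal 0.250 -0.639 0.727
outer loop
vertex 1.428 -5.089 -3.004
vertex 2.373 -3.543 -1.969
vertex 0.898 -4.394 -2.211
endloop
endfacet
facet normal 0.449 -0.589 -0.672
outer loop
vertex 2.904 -4.238 -2.762
vertex 1.428 -5.089 -3.004
vertex 2.462 -3.106 -4.049
endloop
endfacet
facet normal 0.249 -0.639 0.727
outer loop
vertex 2.904 -4.238 -2.762
vertex 2.373 -3.543 -1.969
vertex 1.428 -5.089 -3.004
endloop
endfacet
facet normal -0.450 0.588 0.672
outer loop
vertex 0.898 -4.394 -2.211
vertex 2.373 -3.543 -1.969
vertex 0.456 -3.262 -3.498
endloop
endfacet
facet normal -0.249 0.639 -0.727
outer loop
vertex 1.932 -2.411 -3.256
vertex 2.462 -3.106 -4.049
vertex 0.456 -3.262 -3.498
endloop
endfacet
facet normal -0.450 0.589 0.672
outer loop
vertex 0.456 -3.262 -3.498
vertex 2.373 -3.543 -1.969
vertex 1.932 -2.411 -3.256
endloop
endfacet
facet normal 0.858 0.494 0.140
outer loop
vertex 1.932 -2.411 -3.256
vertex 2.904 -4.238 -2.762
vertex 2.462 -3.106 -4.049
endloop
endfacet
facet normal 0.858 0.494 0.141
outer loop
vertex 2.373 -3.543 -1.969
vertex 2.904 -4.238 -2.762
vertex 1.932 -2.411 -3.256
endloop
endfacet

endsolid


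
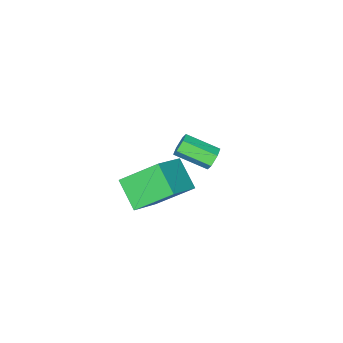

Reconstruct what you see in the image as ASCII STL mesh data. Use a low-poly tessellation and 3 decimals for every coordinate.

solid 
facet normal -0.468 0.794 -0.389
outer loop
vertex -1.962 -1.784 -2.067
vertex -2.361 -1.813 -1.646
vertex -1.882 -1.494 -1.571
endloop
endfacet
facet normal 0.873 0.346 -0.343
outer loop
vertex -1.962 -1.784 -2.067
vertex -1.882 -1.494 -1.571
vertex -1.201 -3.079 -1.434
endloop
endfacet
facet normal 0.873 0.346 -0.343
outer loop
vertex -1.201 -3.079 -1.434
vertex -1.882 -1.494 -1.571
vertex -1.121 -2.789 -0.938
endloop
endfacet
facet normal 0.467 -0.794 0.389
outer loop
vertex -1.201 -3.079 -1.434
vertex -1.121 -2.789 -0.938
vertex -1.599 -3.107 -1.014
endloop
endfacet
facet normal -0.468 0.794 -0.388
outer loop
vertex -1.882 -1.494 -1.571
vertex -2.361 -1.813 -1.646
vertex -2.28 -1.523 -1.15
endloop
endfacet
facet normal 0.557 0.605 0.568
outer loop
vertex -1.882 -1.494 -1.571
vertex -2.28 -1.523 -1.15
vertex -1.121 -2.789 -0.938
endloop
endfacet
facet normal 0.557 0.605 0.569
outer loop
vertex -1.121 -2.789 -0.938
vertex -2.28 -1.523 -1.15
vertex -1.519 -2.818 -0.518
endloop
endfacet
facet normal 0.467 -0.795 0.388
outer loop
vertex -1.121 -2.789 -0.938
vertex -1.519 -2.818 -0.518
vertex -1.599 -3.107 -1.014
endloop
endfacet
facet normal -0.466 0.795 -0.389
outer loop
vertex -2.28 -1.523 -1.15
vertex -2.361 -1.813 -1.646
vertex -2.759 -1.841 -1.226
endloop
endfacet
facet normal -0.317 0.259 0.912
outer loop
vertex -2.28 -1.523 -1.15
vertex -2.759 -1.841 -1.226
vertex -1.519 -2.818 -0.518
endloop
endfacet
facet normal -0.316 0.260 0.912
outer loop
vertex -1.519 -2.818 -0.518
vertex -2.759 -1.841 -1.226
vertex -1.998 -3.136 -0.593
endloop
endfacet
facet normal 0.467 -0.795 0.388
outer loop
vertex -1.519 -2.818 -0.518
vertex -1.998 -3.136 -0.593
vertex -1.599 -3.107 -1.014
endloop
endfacet
facet normal -0.467 0.794 -0.389
outer loop
vertex -2.759 -1.841 -1.226
vertex -2.361 -1.813 -1.646
vertex -2.839 -2.131 -1.722
endloop
endfacet
facet normal -0.873 -0.346 0.343
outer loop
vertex -2.759 -1.841 -1.226
vertex -2.839 -2.131 -1.722
vertex -1.998 -3.136 -0.593
endloop
endfacet
facet normal -0.873 -0.346 0.343
outer loop
vertex -1.998 -3.136 -0.593
vertex -2.839 -2.131 -1.722
vertex -2.078 -3.426 -1.089
endloop
endfacet
facet normal 0.468 -0.794 0.389
outer loop
vertex -1.998 -3.136 -0.593
vertex -2.078 -3.426 -1.089
vertex -1.599 -3.107 -1.014
endloop
endfacet
facet normal -0.467 0.795 -0.388
outer loop
vertex -2.839 -2.131 -1.722
vertex -2.361 -1.813 -1.646
vertex -2.441 -2.102 -2.142
endloop
endfacet
facet normal -0.557 -0.605 -0.569
outer loop
vertex -2.839 -2.131 -1.722
vertex -2.441 -2.102 -2.142
vertex -2.078 -3.426 -1.089
endloop
endfacet
facet normal -0.557 -0.605 -0.569
outer loop
vertex -2.078 -3.426 -1.089
vertex -2.441 -2.102 -2.142
vertex -1.68 -3.397 -1.51
endloop
endfacet
facet normal 0.468 -0.794 0.388
outer loop
vertex -2.078 -3.426 -1.089
vertex -1.68 -3.397 -1.51
vertex -1.599 -3.107 -1.014
endloop
endfacet
facet normal -0.467 0.795 -0.388
outer loop
vertex -2.441 -2.102 -2.142
vertex -2.361 -1.813 -1.646
vertex -1.962 -1.784 -2.067
endloop
endfacet
facet normal 0.315 -0.260 -0.913
outer loop
vertex -2.441 -2.102 -2.142
vertex -1.962 -1.784 -2.067
vertex -1.68 -3.397 -1.51
endloop
endfacet
facet normal 0.317 -0.260 -0.912
outer loop
vertex -1.68 -3.397 -1.51
vertex -1.962 -1.784 -2.067
vertex -1.201 -3.079 -1.434
endloop
endfacet
facet normal 0.466 -0.795 0.389
outer loop
vertex -1.68 -3.397 -1.51
vertex -1.201 -3.079 -1.434
vertex -1.599 -3.107 -1.014
endloop
endfacet
facet normal -0.835 -0.188 -0.518
outer loop
vertex 1.149 -0.268 1.931
vertex 1.442 0.909 1.031
vertex 2.164 -1.446 0.722
endloop
endfacet
facet normal -0.194 -0.779 0.596
outer loop
vertex 3.658 -1.109 1.649
vertex 1.149 -0.268 1.931
vertex 2.164 -1.446 0.722
endloop
endfacet
facet normal -0.835 -0.188 -0.517
outer loop
vertex 2.164 -1.446 0.722
vertex 1.442 0.909 1.031
vertex 2.457 -0.27 -0.178
endloop
endfacet
facet normal 0.516 -0.598 -0.614
outer loop
vertex 2.457 -0.27 -0.178
vertex 3.658 -1.109 1.649
vertex 2.164 -1.446 0.722
endloop
endfacet
facet normal -0.516 0.598 0.614
outer loop
vertex 1.149 -0.268 1.931
vertex 2.936 1.246 1.958
vertex 1.442 0.909 1.031
endloop
endfacet
facet normal -0.194 -0.779 0.597
outer loop
vertex 2.643 0.07 2.858
vertex 1.149 -0.268 1.931
vertex 3.658 -1.109 1.649
endloop
endfacet
facet normal -0.516 0.598 0.613
outer loop
vertex 2.643 0.07 2.858
vertex 2.936 1.246 1.958
vertex 1.149 -0.268 1.931
endloop
endfacet
facet normal 0.194 0.779 -0.596
outer loop
vertex 1.442 0.909 1.031
vertex 2.936 1.246 1.958
vertex 2.457 -0.27 -0.178
endloop
endfacet
facet normal 0.516 -0.598 -0.614
outer loop
vertex 3.951 0.068 0.749
vertex 3.658 -1.109 1.649
vertex 2.457 -0.27 -0.178
endloop
endfacet
facet normal 0.194 0.779 -0.596
outer loop
vertex 2.457 -0.27 -0.178
vertex 2.936 1.246 1.958
vertex 3.951 0.068 0.749
endloop
endfacet
facet normal 0.835 0.188 0.518
outer loop
vertex 3.951 0.068 0.749
vertex 2.643 0.07 2.858
vertex 3.658 -1.109 1.649
endloop
endfacet
facet normal 0.835 0.188 0.518
outer loop
vertex 2.936 1.246 1.958
vertex 2.643 0.07 2.858
vertex 3.951 0.068 0.749
endloop
endfacet

endsolid


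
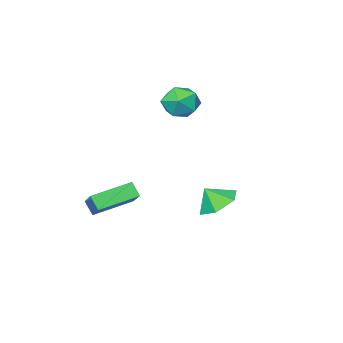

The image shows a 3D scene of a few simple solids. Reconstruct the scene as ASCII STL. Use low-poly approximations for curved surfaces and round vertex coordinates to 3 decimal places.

solid 
facet normal -0.932 0.252 0.262
outer loop
vertex 1.089 -0.189 -1.415
vertex 1.04 0.351 -2.109
vertex 0.332 -1.769 -2.589
endloop
endfacet
facet normal 0.056 -0.613 0.788
outer loop
vertex 2.26 -2.291 -3.131
vertex 1.089 -0.189 -1.415
vertex 0.332 -1.769 -2.589
endloop
endfacet
facet normal -0.932 0.252 0.263
outer loop
vertex 0.332 -1.769 -2.589
vertex 1.04 0.351 -2.109
vertex 0.282 -1.23 -3.283
endloop
endfacet
facet normal -0.359 -0.749 -0.556
outer loop
vertex 0.282 -1.23 -3.283
vertex 2.26 -2.291 -3.131
vertex 0.332 -1.769 -2.589
endloop
endfacet
facet normal 0.359 0.749 0.557
outer loop
vertex 1.089 -0.189 -1.415
vertex 2.968 -0.171 -2.651
vertex 1.04 0.351 -2.109
endloop
endfacet
facet normal 0.056 -0.612 0.789
outer loop
vertex 3.018 -0.71 -1.957
vertex 1.089 -0.189 -1.415
vertex 2.26 -2.291 -3.131
endloop
endfacet
facet normal 0.359 0.750 0.556
outer loop
vertex 3.018 -0.71 -1.957
vertex 2.968 -0.171 -2.651
vertex 1.089 -0.189 -1.415
endloop
endfacet
facet normal -0.056 0.612 -0.789
outer loop
vertex 1.04 0.351 -2.109
vertex 2.968 -0.171 -2.651
vertex 0.282 -1.23 -3.283
endloop
endfacet
facet normal -0.359 -0.749 -0.557
outer loop
vertex 2.211 -1.751 -3.825
vertex 2.26 -2.291 -3.131
vertex 0.282 -1.23 -3.283
endloop
endfacet
facet normal -0.056 0.613 -0.788
outer loop
vertex 0.282 -1.23 -3.283
vertex 2.968 -0.171 -2.651
vertex 2.211 -1.751 -3.825
endloop
endfacet
facet normal 0.932 -0.252 -0.262
outer loop
vertex 2.211 -1.751 -3.825
vertex 3.018 -0.71 -1.957
vertex 2.26 -2.291 -3.131
endloop
endfacet
facet normal 0.932 -0.251 -0.262
outer loop
vertex 2.968 -0.171 -2.651
vertex 3.018 -0.71 -1.957
vertex 2.211 -1.751 -3.825
endloop
endfacet
facet normal -0.458 0.341 -0.821
outer loop
vertex 0.246 4.875 -1.61
vertex -0.484 4.112 -1.52
vertex -0.635 5.049 -1.047
endloop
endfacet
facet normal 0.538 0.481 0.693
outer loop
vertex 0.246 4.875 -1.61
vertex -0.635 5.049 -1.047
vertex 0.004 3.748 -0.64
endloop
endfacet
facet normal -0.457 0.341 -0.821
outer loop
vertex -0.635 5.049 -1.047
vertex -0.484 4.112 -1.52
vertex -1.366 4.286 -0.957
endloop
endfacet
facet normal -0.129 0.238 0.963
outer loop
vertex -0.635 5.049 -1.047
vertex -1.366 4.286 -0.957
vertex 0.004 3.748 -0.64
endloop
endfacet
facet normal -0.457 0.341 -0.821
outer loop
vertex -1.366 4.286 -0.957
vertex -0.484 4.112 -1.52
vertex -1.215 3.349 -1.43
endloop
endfacet
facet normal -0.369 -0.466 0.804
outer loop
vertex -1.366 4.286 -0.957
vertex -1.215 3.349 -1.43
vertex 0.004 3.748 -0.64
endloop
endfacet
facet normal -0.457 0.340 -0.822
outer loop
vertex -1.215 3.349 -1.43
vertex -0.484 4.112 -1.52
vertex -0.333 3.175 -1.992
endloop
endfacet
facet normal 0.058 -0.924 0.377
outer loop
vertex -1.215 3.349 -1.43
vertex -0.333 3.175 -1.992
vertex 0.004 3.748 -0.64
endloop
endfacet
facet normal -0.457 0.340 -0.822
outer loop
vertex -0.333 3.175 -1.992
vertex -0.484 4.112 -1.52
vertex 0.397 3.938 -2.082
endloop
endfacet
facet normal 0.725 -0.681 0.108
outer loop
vertex -0.333 3.175 -1.992
vertex 0.397 3.938 -2.082
vertex 0.004 3.748 -0.64
endloop
endfacet
facet normal -0.457 0.340 -0.822
outer loop
vertex 0.397 3.938 -2.082
vertex -0.484 4.112 -1.52
vertex 0.246 4.875 -1.61
endloop
endfacet
facet normal 0.964 0.022 0.266
outer loop
vertex 0.397 3.938 -2.082
vertex 0.246 4.875 -1.61
vertex 0.004 3.748 -0.64
endloop
endfacet
facet normal -0.356 0.044 0.933
outer loop
vertex -3.066 -0.881 2.956
vertex -3.421 -1.878 2.868
vertex -2.441 -1.694 3.233
endloop
endfacet
facet normal 0.219 0.461 0.860
outer loop
vertex -3.066 -0.881 2.956
vertex -2.441 -1.694 3.233
vertex -2.037 -0.875 2.691
endloop
endfacet
facet normal 0.083 0.935 0.345
outer loop
vertex -3.066 -0.881 2.956
vertex -2.037 -0.875 2.691
vertex -2.768 -0.552 1.991
endloop
endfacet
facet normal -0.576 0.812 0.099
outer loop
vertex -3.066 -0.881 2.956
vertex -2.768 -0.552 1.991
vertex -3.623 -1.172 2.1
endloop
endfacet
facet normal -0.847 0.261 0.463
outer loop
vertex -3.066 -0.881 2.956
vertex -3.623 -1.172 2.1
vertex -3.421 -1.878 2.868
endloop
endfacet
facet normal 0.762 0.052 0.646
outer loop
vertex -2.037 -0.875 2.691
vertex -2.441 -1.694 3.233
vertex -1.757 -1.868 2.44
endloop
endfacet
facet normal -0.168 -0.622 0.764
outer loop
vertex -2.441 -1.694 3.233
vertex -3.421 -1.878 2.868
vertex -2.612 -2.488 2.549
endloop
endfacet
facet normal -0.962 -0.272 0.003
outer loop
vertex -3.421 -1.878 2.868
vertex -3.623 -1.172 2.1
vertex -3.343 -2.165 1.849
endloop
endfacet
facet normal -0.523 0.618 -0.587
outer loop
vertex -3.623 -1.172 2.1
vertex -2.768 -0.552 1.991
vertex -2.939 -1.346 1.307
endloop
endfacet
facet normal 0.543 0.818 -0.189
outer loop
vertex -2.768 -0.552 1.991
vertex -2.037 -0.875 2.691
vertex -1.959 -1.162 1.672
endloop
endfacet
facet normal 0.576 -0.812 -0.099
outer loop
vertex -2.314 -2.159 1.584
vertex -1.757 -1.868 2.44
vertex -2.612 -2.488 2.549
endloop
endfacet
facet normal -0.083 -0.935 -0.345
outer loop
vertex -2.314 -2.159 1.584
vertex -2.612 -2.488 2.549
vertex -3.343 -2.165 1.849
endloop
endfacet
facet normal -0.219 -0.461 -0.860
outer loop
vertex -2.314 -2.159 1.584
vertex -3.343 -2.165 1.849
vertex -2.939 -1.346 1.307
endloop
endfacet
facet normal 0.356 -0.044 -0.933
outer loop
vertex -2.314 -2.159 1.584
vertex -2.939 -1.346 1.307
vertex -1.959 -1.162 1.672
endloop
endfacet
facet normal 0.847 -0.261 -0.463
outer loop
vertex -2.314 -2.159 1.584
vertex -1.959 -1.162 1.672
vertex -1.757 -1.868 2.44
endloop
endfacet
facet normal 0.523 -0.618 0.587
outer loop
vertex -2.612 -2.488 2.549
vertex -1.757 -1.868 2.44
vertex -2.441 -1.694 3.233
endloop
endfacet
facet normal -0.543 -0.818 0.189
outer loop
vertex -3.343 -2.165 1.849
vertex -2.612 -2.488 2.549
vertex -3.421 -1.878 2.868
endloop
endfacet
facet normal -0.762 -0.052 -0.646
outer loop
vertex -2.939 -1.346 1.307
vertex -3.343 -2.165 1.849
vertex -3.623 -1.172 2.1
endloop
endfacet
facet normal 0.168 0.622 -0.764
outer loop
vertex -1.959 -1.162 1.672
vertex -2.939 -1.346 1.307
vertex -2.768 -0.552 1.991
endloop
endfacet
facet normal 0.962 0.272 -0.003
outer loop
vertex -1.757 -1.868 2.44
vertex -1.959 -1.162 1.672
vertex -2.037 -0.875 2.691
endloop
endfacet

endsolid


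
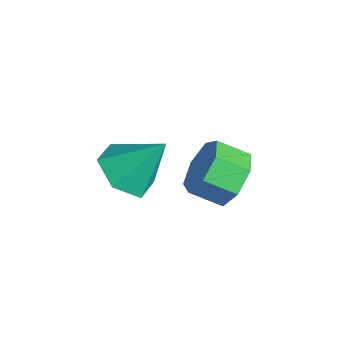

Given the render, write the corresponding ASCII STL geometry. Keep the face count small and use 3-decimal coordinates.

solid 
facet normal -0.238 -0.592 -0.770
outer loop
vertex 2.667 -0.118 2.355
vertex 1.819 -0.308 2.764
vertex 1.907 0.436 2.164
endloop
endfacet
facet normal 0.610 0.766 -0.203
outer loop
vertex 2.667 -0.118 2.355
vertex 1.907 0.436 2.164
vertex 2.221 0.688 4.056
endloop
endfacet
facet normal -0.239 -0.592 -0.770
outer loop
vertex 1.907 0.436 2.164
vertex 1.819 -0.308 2.764
vertex 1.06 0.247 2.572
endloop
endfacet
facet normal -0.256 0.963 -0.086
outer loop
vertex 1.907 0.436 2.164
vertex 1.06 0.247 2.572
vertex 2.221 0.688 4.056
endloop
endfacet
facet normal -0.239 -0.593 -0.769
outer loop
vertex 1.06 0.247 2.572
vertex 1.819 -0.308 2.764
vertex 0.972 -0.497 3.173
endloop
endfacet
facet normal -0.760 0.460 0.458
outer loop
vertex 1.06 0.247 2.572
vertex 0.972 -0.497 3.173
vertex 2.221 0.688 4.056
endloop
endfacet
facet normal -0.239 -0.592 -0.769
outer loop
vertex 0.972 -0.497 3.173
vertex 1.819 -0.308 2.764
vertex 1.732 -1.052 3.364
endloop
endfacet
facet normal -0.398 -0.240 0.885
outer loop
vertex 0.972 -0.497 3.173
vertex 1.732 -1.052 3.364
vertex 2.221 0.688 4.056
endloop
endfacet
facet normal -0.239 -0.593 -0.769
outer loop
vertex 1.732 -1.052 3.364
vertex 1.819 -0.308 2.764
vertex 2.579 -0.862 2.955
endloop
endfacet
facet normal 0.469 -0.437 0.768
outer loop
vertex 1.732 -1.052 3.364
vertex 2.579 -0.862 2.955
vertex 2.221 0.688 4.056
endloop
endfacet
facet normal -0.238 -0.592 -0.770
outer loop
vertex 2.579 -0.862 2.955
vertex 1.819 -0.308 2.764
vertex 2.667 -0.118 2.355
endloop
endfacet
facet normal 0.972 0.066 0.224
outer loop
vertex 2.579 -0.862 2.955
vertex 2.667 -0.118 2.355
vertex 2.221 0.688 4.056
endloop
endfacet
facet normal 0.314 0.809 -0.497
outer loop
vertex 1.881 2.385 0.47
vertex 1.251 2.911 0.929
vertex 2.138 2.715 1.17
endloop
endfacet
facet normal 0.896 -0.426 -0.128
outer loop
vertex 1.881 2.385 0.47
vertex 2.138 2.715 1.17
vertex 1.539 1.503 1.012
endloop
endfacet
facet normal 0.896 -0.426 -0.128
outer loop
vertex 1.539 1.503 1.012
vertex 2.138 2.715 1.17
vertex 1.796 1.833 1.712
endloop
endfacet
facet normal -0.314 -0.809 0.497
outer loop
vertex 1.539 1.503 1.012
vertex 1.796 1.833 1.712
vertex 0.909 2.029 1.471
endloop
endfacet
facet normal 0.314 0.809 -0.497
outer loop
vertex 2.138 2.715 1.17
vertex 1.251 2.911 0.929
vertex 1.728 3.193 1.689
endloop
endfacet
facet normal 0.806 0.050 0.590
outer loop
vertex 2.138 2.715 1.17
vertex 1.728 3.193 1.689
vertex 1.796 1.833 1.712
endloop
endfacet
facet normal 0.805 0.050 0.591
outer loop
vertex 1.796 1.833 1.712
vertex 1.728 3.193 1.689
vertex 1.386 2.311 2.23
endloop
endfacet
facet normal -0.314 -0.809 0.498
outer loop
vertex 1.796 1.833 1.712
vertex 1.386 2.311 2.23
vertex 0.909 2.029 1.471
endloop
endfacet
facet normal 0.313 0.809 -0.497
outer loop
vertex 1.728 3.193 1.689
vertex 1.251 2.911 0.929
vertex 0.958 3.458 1.635
endloop
endfacet
facet normal 0.108 0.489 0.866
outer loop
vertex 1.728 3.193 1.689
vertex 0.958 3.458 1.635
vertex 1.386 2.311 2.23
endloop
endfacet
facet normal 0.109 0.489 0.865
outer loop
vertex 1.386 2.311 2.23
vertex 0.958 3.458 1.635
vertex 0.616 2.576 2.177
endloop
endfacet
facet normal -0.313 -0.809 0.497
outer loop
vertex 1.386 2.311 2.23
vertex 0.616 2.576 2.177
vertex 0.909 2.029 1.471
endloop
endfacet
facet normal 0.314 0.809 -0.497
outer loop
vertex 0.958 3.458 1.635
vertex 1.251 2.911 0.929
vertex 0.409 3.312 1.05
endloop
endfacet
facet normal -0.669 0.560 0.488
outer loop
vertex 0.958 3.458 1.635
vertex 0.409 3.312 1.05
vertex 0.616 2.576 2.177
endloop
endfacet
facet normal -0.669 0.560 0.488
outer loop
vertex 0.616 2.576 2.177
vertex 0.409 3.312 1.05
vertex 0.067 2.43 1.592
endloop
endfacet
facet normal -0.314 -0.809 0.497
outer loop
vertex 0.616 2.576 2.177
vertex 0.067 2.43 1.592
vertex 0.909 2.029 1.471
endloop
endfacet
facet normal 0.314 0.809 -0.498
outer loop
vertex 0.409 3.312 1.05
vertex 1.251 2.911 0.929
vertex 0.494 2.863 0.374
endloop
endfacet
facet normal -0.944 0.208 -0.257
outer loop
vertex 0.409 3.312 1.05
vertex 0.494 2.863 0.374
vertex 0.067 2.43 1.592
endloop
endfacet
facet normal -0.944 0.208 -0.257
outer loop
vertex 0.067 2.43 1.592
vertex 0.494 2.863 0.374
vertex 0.152 1.981 0.915
endloop
endfacet
facet normal -0.314 -0.809 0.497
outer loop
vertex 0.067 2.43 1.592
vertex 0.152 1.981 0.915
vertex 0.909 2.029 1.471
endloop
endfacet
facet normal 0.313 0.809 -0.497
outer loop
vertex 0.494 2.863 0.374
vertex 1.251 2.911 0.929
vertex 1.149 2.451 0.116
endloop
endfacet
facet normal -0.507 -0.299 -0.808
outer loop
vertex 0.494 2.863 0.374
vertex 1.149 2.451 0.116
vertex 0.152 1.981 0.915
endloop
endfacet
facet normal -0.507 -0.299 -0.808
outer loop
vertex 0.152 1.981 0.915
vertex 1.149 2.451 0.116
vertex 0.807 1.569 0.657
endloop
endfacet
facet normal -0.313 -0.809 0.497
outer loop
vertex 0.152 1.981 0.915
vertex 0.807 1.569 0.657
vertex 0.909 2.029 1.471
endloop
endfacet
facet normal 0.313 0.809 -0.497
outer loop
vertex 1.149 2.451 0.116
vertex 1.251 2.911 0.929
vertex 1.881 2.385 0.47
endloop
endfacet
facet normal 0.311 -0.582 -0.752
outer loop
vertex 1.149 2.451 0.116
vertex 1.881 2.385 0.47
vertex 0.807 1.569 0.657
endloop
endfacet
facet normal 0.312 -0.582 -0.751
outer loop
vertex 0.807 1.569 0.657
vertex 1.881 2.385 0.47
vertex 1.539 1.503 1.012
endloop
endfacet
facet normal -0.314 -0.809 0.497
outer loop
vertex 0.807 1.569 0.657
vertex 1.539 1.503 1.012
vertex 0.909 2.029 1.471
endloop
endfacet

endsolid


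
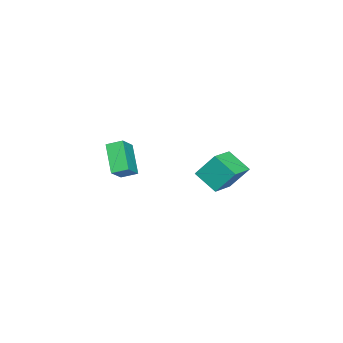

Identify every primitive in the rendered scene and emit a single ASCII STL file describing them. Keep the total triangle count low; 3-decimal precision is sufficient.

solid 
facet normal -0.990 0.051 -0.131
outer loop
vertex -4.663 -1.749 -2.676
vertex -4.799 -0.654 -1.229
vertex -4.465 -0.426 -3.659
endloop
endfacet
facet normal 0.075 -0.602 -0.795
outer loop
vertex -2.901 -0.506 -3.451
vertex -4.663 -1.749 -2.676
vertex -4.465 -0.426 -3.659
endloop
endfacet
facet normal -0.990 0.051 -0.131
outer loop
vertex -4.465 -0.426 -3.659
vertex -4.799 -0.654 -1.229
vertex -4.601 0.669 -2.212
endloop
endfacet
facet normal 0.119 0.797 -0.592
outer loop
vertex -4.601 0.669 -2.212
vertex -2.901 -0.506 -3.451
vertex -4.465 -0.426 -3.659
endloop
endfacet
facet normal -0.119 -0.797 0.592
outer loop
vertex -4.663 -1.749 -2.676
vertex -3.235 -0.734 -1.021
vertex -4.799 -0.654 -1.229
endloop
endfacet
facet normal 0.075 -0.602 -0.795
outer loop
vertex -3.099 -1.829 -2.468
vertex -4.663 -1.749 -2.676
vertex -2.901 -0.506 -3.451
endloop
endfacet
facet normal -0.119 -0.797 0.592
outer loop
vertex -3.099 -1.829 -2.468
vertex -3.235 -0.734 -1.021
vertex -4.663 -1.749 -2.676
endloop
endfacet
facet normal -0.075 0.602 0.795
outer loop
vertex -4.799 -0.654 -1.229
vertex -3.235 -0.734 -1.021
vertex -4.601 0.669 -2.212
endloop
endfacet
facet normal 0.119 0.797 -0.592
outer loop
vertex -3.037 0.589 -2.004
vertex -2.901 -0.506 -3.451
vertex -4.601 0.669 -2.212
endloop
endfacet
facet normal -0.075 0.602 0.795
outer loop
vertex -4.601 0.669 -2.212
vertex -3.235 -0.734 -1.021
vertex -3.037 0.589 -2.004
endloop
endfacet
facet normal 0.990 -0.051 0.131
outer loop
vertex -3.037 0.589 -2.004
vertex -3.099 -1.829 -2.468
vertex -2.901 -0.506 -3.451
endloop
endfacet
facet normal 0.990 -0.051 0.131
outer loop
vertex -3.235 -0.734 -1.021
vertex -3.099 -1.829 -2.468
vertex -3.037 0.589 -2.004
endloop
endfacet
facet normal -0.503 -0.444 0.741
outer loop
vertex 2.588 -2.933 1.817
vertex 1.599 -2.947 1.138
vertex 2.836 -3.784 1.475
endloop
endfacet
facet normal 0.824 0.013 0.566
outer loop
vertex 3.821 -2.913 0.022
vertex 2.588 -2.933 1.817
vertex 2.836 -3.784 1.475
endloop
endfacet
facet normal -0.503 -0.444 0.741
outer loop
vertex 2.836 -3.784 1.475
vertex 1.599 -2.947 1.138
vertex 1.847 -3.798 0.796
endloop
endfacet
facet normal 0.260 -0.896 -0.361
outer loop
vertex 1.847 -3.798 0.796
vertex 3.821 -2.913 0.022
vertex 2.836 -3.784 1.475
endloop
endfacet
facet normal -0.260 0.896 0.361
outer loop
vertex 2.588 -2.933 1.817
vertex 2.584 -2.076 -0.315
vertex 1.599 -2.947 1.138
endloop
endfacet
facet normal 0.824 0.013 0.566
outer loop
vertex 3.573 -2.062 0.364
vertex 2.588 -2.933 1.817
vertex 3.821 -2.913 0.022
endloop
endfacet
facet normal -0.260 0.896 0.361
outer loop
vertex 3.573 -2.062 0.364
vertex 2.584 -2.076 -0.315
vertex 2.588 -2.933 1.817
endloop
endfacet
facet normal -0.824 -0.013 -0.566
outer loop
vertex 1.599 -2.947 1.138
vertex 2.584 -2.076 -0.315
vertex 1.847 -3.798 0.796
endloop
endfacet
facet normal 0.260 -0.896 -0.361
outer loop
vertex 2.832 -2.927 -0.657
vertex 3.821 -2.913 0.022
vertex 1.847 -3.798 0.796
endloop
endfacet
facet normal -0.824 -0.013 -0.566
outer loop
vertex 1.847 -3.798 0.796
vertex 2.584 -2.076 -0.315
vertex 2.832 -2.927 -0.657
endloop
endfacet
facet normal 0.503 0.444 -0.741
outer loop
vertex 2.832 -2.927 -0.657
vertex 3.573 -2.062 0.364
vertex 3.821 -2.913 0.022
endloop
endfacet
facet normal 0.503 0.444 -0.741
outer loop
vertex 2.584 -2.076 -0.315
vertex 3.573 -2.062 0.364
vertex 2.832 -2.927 -0.657
endloop
endfacet

endsolid


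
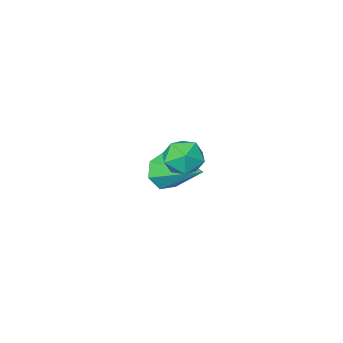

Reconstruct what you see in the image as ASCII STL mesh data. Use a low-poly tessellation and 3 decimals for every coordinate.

solid 
facet normal 0.103 0.217 0.971
outer loop
vertex 3.592 0.654 1.594
vertex 2.97 0.271 1.746
vertex 3.631 -0.075 1.753
endloop
endfacet
facet normal 0.738 0.181 0.650
outer loop
vertex 3.592 0.654 1.594
vertex 3.631 -0.075 1.753
vertex 4.046 0.209 1.202
endloop
endfacet
facet normal 0.745 0.657 0.117
outer loop
vertex 3.592 0.654 1.594
vertex 4.046 0.209 1.202
vertex 3.641 0.73 0.853
endloop
endfacet
facet normal 0.111 0.988 0.109
outer loop
vertex 3.592 0.654 1.594
vertex 3.641 0.73 0.853
vertex 2.975 0.768 1.189
endloop
endfacet
facet normal -0.286 0.716 0.637
outer loop
vertex 3.592 0.654 1.594
vertex 2.975 0.768 1.189
vertex 2.97 0.271 1.746
endloop
endfacet
facet normal 0.805 -0.468 0.365
outer loop
vertex 4.046 0.209 1.202
vertex 3.631 -0.075 1.753
vertex 3.705 -0.448 1.111
endloop
endfacet
facet normal -0.224 -0.411 0.884
outer loop
vertex 3.631 -0.075 1.753
vertex 2.97 0.271 1.746
vertex 3.039 -0.41 1.447
endloop
endfacet
facet normal -0.852 0.394 0.344
outer loop
vertex 2.97 0.271 1.746
vertex 2.975 0.768 1.189
vertex 2.634 0.111 1.098
endloop
endfacet
facet normal -0.209 0.835 -0.509
outer loop
vertex 2.975 0.768 1.189
vertex 3.641 0.73 0.853
vertex 3.049 0.395 0.547
endloop
endfacet
facet normal 0.814 0.300 -0.496
outer loop
vertex 3.641 0.73 0.853
vertex 4.046 0.209 1.202
vertex 3.71 0.049 0.554
endloop
endfacet
facet normal -0.111 -0.988 -0.109
outer loop
vertex 3.088 -0.334 0.706
vertex 3.705 -0.448 1.111
vertex 3.039 -0.41 1.447
endloop
endfacet
facet normal -0.745 -0.657 -0.117
outer loop
vertex 3.088 -0.334 0.706
vertex 3.039 -0.41 1.447
vertex 2.634 0.111 1.098
endloop
endfacet
facet normal -0.738 -0.181 -0.650
outer loop
vertex 3.088 -0.334 0.706
vertex 2.634 0.111 1.098
vertex 3.049 0.395 0.547
endloop
endfacet
facet normal -0.103 -0.217 -0.971
outer loop
vertex 3.088 -0.334 0.706
vertex 3.049 0.395 0.547
vertex 3.71 0.049 0.554
endloop
endfacet
facet normal 0.286 -0.716 -0.637
outer loop
vertex 3.088 -0.334 0.706
vertex 3.71 0.049 0.554
vertex 3.705 -0.448 1.111
endloop
endfacet
facet normal 0.209 -0.835 0.509
outer loop
vertex 3.039 -0.41 1.447
vertex 3.705 -0.448 1.111
vertex 3.631 -0.075 1.753
endloop
endfacet
facet normal -0.814 -0.300 0.496
outer loop
vertex 2.634 0.111 1.098
vertex 3.039 -0.41 1.447
vertex 2.97 0.271 1.746
endloop
endfacet
facet normal -0.805 0.468 -0.365
outer loop
vertex 3.049 0.395 0.547
vertex 2.634 0.111 1.098
vertex 2.975 0.768 1.189
endloop
endfacet
facet normal 0.224 0.411 -0.884
outer loop
vertex 3.71 0.049 0.554
vertex 3.049 0.395 0.547
vertex 3.641 0.73 0.853
endloop
endfacet
facet normal 0.852 -0.394 -0.344
outer loop
vertex 3.705 -0.448 1.111
vertex 3.71 0.049 0.554
vertex 4.046 0.209 1.202
endloop
endfacet
facet normal 0.173 -0.878 -0.447
outer loop
vertex 1.749 -3.823 -3.383
vertex 1.304 -4.176 -2.862
vertex 1.101 -3.871 -3.539
endloop
endfacet
facet normal 0.107 0.734 -0.671
outer loop
vertex 1.749 -3.823 -3.383
vertex 1.101 -3.871 -3.539
vertex 0.956 -2.404 -1.958
endloop
endfacet
facet normal 0.172 -0.878 -0.447
outer loop
vertex 1.101 -3.871 -3.539
vertex 1.304 -4.176 -2.862
vertex 0.606 -4.148 -3.186
endloop
endfacet
facet normal -0.670 0.513 -0.537
outer loop
vertex 1.101 -3.871 -3.539
vertex 0.606 -4.148 -3.186
vertex 0.956 -2.404 -1.958
endloop
endfacet
facet normal 0.173 -0.877 -0.448
outer loop
vertex 0.606 -4.148 -3.186
vertex 1.304 -4.176 -2.862
vertex 0.637 -4.447 -2.589
endloop
endfacet
facet normal -0.987 0.120 0.111
outer loop
vertex 0.606 -4.148 -3.186
vertex 0.637 -4.447 -2.589
vertex 0.956 -2.404 -1.958
endloop
endfacet
facet normal 0.173 -0.877 -0.449
outer loop
vertex 0.637 -4.447 -2.589
vertex 1.304 -4.176 -2.862
vertex 1.17 -4.542 -2.198
endloop
endfacet
facet normal -0.602 -0.148 0.785
outer loop
vertex 0.637 -4.447 -2.589
vertex 1.17 -4.542 -2.198
vertex 0.956 -2.404 -1.958
endloop
endfacet
facet normal 0.173 -0.877 -0.448
outer loop
vertex 1.17 -4.542 -2.198
vertex 1.304 -4.176 -2.862
vertex 1.804 -4.361 -2.307
endloop
endfacet
facet normal 0.194 -0.090 0.977
outer loop
vertex 1.17 -4.542 -2.198
vertex 1.804 -4.361 -2.307
vertex 0.956 -2.404 -1.958
endloop
endfacet
facet normal 0.172 -0.878 -0.447
outer loop
vertex 1.804 -4.361 -2.307
vertex 1.304 -4.176 -2.862
vertex 2.062 -4.042 -2.834
endloop
endfacet
facet normal 0.801 0.250 0.544
outer loop
vertex 1.804 -4.361 -2.307
vertex 2.062 -4.042 -2.834
vertex 0.956 -2.404 -1.958
endloop
endfacet
facet normal 0.172 -0.877 -0.448
outer loop
vertex 2.062 -4.042 -2.834
vertex 1.304 -4.176 -2.862
vertex 1.749 -3.823 -3.383
endloop
endfacet
facet normal 0.764 0.617 -0.189
outer loop
vertex 2.062 -4.042 -2.834
vertex 1.749 -3.823 -3.383
vertex 0.956 -2.404 -1.958
endloop
endfacet

endsolid


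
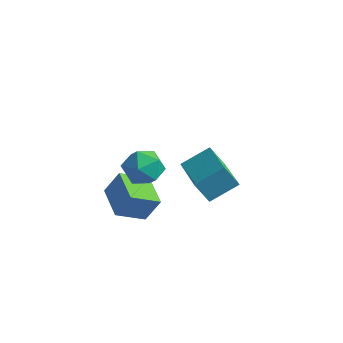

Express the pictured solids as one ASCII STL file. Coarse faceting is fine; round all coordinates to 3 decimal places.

solid 
facet normal -0.458 -0.757 0.467
outer loop
vertex -0.762 -1.91 1.42
vertex -1.831 -1.119 1.654
vertex -1.178 -2.209 0.527
endloop
endfacet
facet normal 0.792 -0.586 -0.173
outer loop
vertex -0.629 -1.301 -0.034
vertex -0.762 -1.91 1.42
vertex -1.178 -2.209 0.527
endloop
endfacet
facet normal -0.458 -0.757 0.467
outer loop
vertex -1.178 -2.209 0.527
vertex -1.831 -1.119 1.654
vertex -2.247 -1.418 0.761
endloop
endfacet
facet normal -0.405 -0.291 -0.867
outer loop
vertex -2.247 -1.418 0.761
vertex -0.629 -1.301 -0.034
vertex -1.178 -2.209 0.527
endloop
endfacet
facet normal 0.405 0.291 0.867
outer loop
vertex -0.762 -1.91 1.42
vertex -1.282 -0.211 1.093
vertex -1.831 -1.119 1.654
endloop
endfacet
facet normal 0.792 -0.586 -0.173
outer loop
vertex -0.213 -1.002 0.859
vertex -0.762 -1.91 1.42
vertex -0.629 -1.301 -0.034
endloop
endfacet
facet normal 0.405 0.291 0.867
outer loop
vertex -0.213 -1.002 0.859
vertex -1.282 -0.211 1.093
vertex -0.762 -1.91 1.42
endloop
endfacet
facet normal -0.792 0.586 0.173
outer loop
vertex -1.831 -1.119 1.654
vertex -1.282 -0.211 1.093
vertex -2.247 -1.418 0.761
endloop
endfacet
facet normal -0.405 -0.291 -0.867
outer loop
vertex -1.698 -0.51 0.2
vertex -0.629 -1.301 -0.034
vertex -2.247 -1.418 0.761
endloop
endfacet
facet normal -0.792 0.586 0.173
outer loop
vertex -2.247 -1.418 0.761
vertex -1.282 -0.211 1.093
vertex -1.698 -0.51 0.2
endloop
endfacet
facet normal 0.458 0.757 -0.467
outer loop
vertex -1.698 -0.51 0.2
vertex -0.213 -1.002 0.859
vertex -0.629 -1.301 -0.034
endloop
endfacet
facet normal 0.458 0.757 -0.467
outer loop
vertex -1.282 -0.211 1.093
vertex -0.213 -1.002 0.859
vertex -1.698 -0.51 0.2
endloop
endfacet
facet normal -0.457 -0.266 0.849
outer loop
vertex 0.414 1.759 1.152
vertex -1.095 3.055 0.747
vertex -0.192 0.864 0.545
endloop
endfacet
facet normal 0.743 -0.638 0.199
outer loop
vertex 0.255 1.125 -0.287
vertex 0.414 1.759 1.152
vertex -0.192 0.864 0.545
endloop
endfacet
facet normal -0.457 -0.266 0.849
outer loop
vertex -0.192 0.864 0.545
vertex -1.095 3.055 0.747
vertex -1.701 2.16 0.14
endloop
endfacet
facet normal -0.489 -0.722 -0.489
outer loop
vertex -1.701 2.16 0.14
vertex 0.255 1.125 -0.287
vertex -0.192 0.864 0.545
endloop
endfacet
facet normal 0.489 0.722 0.489
outer loop
vertex 0.414 1.759 1.152
vertex -0.648 3.316 -0.085
vertex -1.095 3.055 0.747
endloop
endfacet
facet normal 0.743 -0.638 0.199
outer loop
vertex 0.861 2.02 0.32
vertex 0.414 1.759 1.152
vertex 0.255 1.125 -0.287
endloop
endfacet
facet normal 0.489 0.722 0.489
outer loop
vertex 0.861 2.02 0.32
vertex -0.648 3.316 -0.085
vertex 0.414 1.759 1.152
endloop
endfacet
facet normal -0.743 0.638 -0.199
outer loop
vertex -1.095 3.055 0.747
vertex -0.648 3.316 -0.085
vertex -1.701 2.16 0.14
endloop
endfacet
facet normal -0.489 -0.722 -0.489
outer loop
vertex -1.254 2.421 -0.692
vertex 0.255 1.125 -0.287
vertex -1.701 2.16 0.14
endloop
endfacet
facet normal -0.743 0.638 -0.199
outer loop
vertex -1.701 2.16 0.14
vertex -0.648 3.316 -0.085
vertex -1.254 2.421 -0.692
endloop
endfacet
facet normal 0.457 0.266 -0.849
outer loop
vertex -1.254 2.421 -0.692
vertex 0.861 2.02 0.32
vertex 0.255 1.125 -0.287
endloop
endfacet
facet normal 0.457 0.266 -0.849
outer loop
vertex -0.648 3.316 -0.085
vertex 0.861 2.02 0.32
vertex -1.254 2.421 -0.692
endloop
endfacet
facet normal -0.544 0.834 0.093
outer loop
vertex -0.674 -1.052 2.539
vertex -1.117 -1.402 3.089
vertex -0.47 -1.004 3.3
endloop
endfacet
facet normal 0.127 0.987 -0.096
outer loop
vertex -0.674 -1.052 2.539
vertex -0.47 -1.004 3.3
vertex 0.082 -1.129 2.75
endloop
endfacet
facet normal 0.265 0.652 -0.710
outer loop
vertex -0.674 -1.052 2.539
vertex 0.082 -1.129 2.75
vertex -0.224 -1.604 2.2
endloop
endfacet
facet normal -0.320 0.292 -0.901
outer loop
vertex -0.674 -1.052 2.539
vertex -0.224 -1.604 2.2
vertex -0.966 -1.773 2.409
endloop
endfacet
facet normal -0.821 0.405 -0.403
outer loop
vertex -0.674 -1.052 2.539
vertex -0.966 -1.773 2.409
vertex -1.117 -1.402 3.089
endloop
endfacet
facet normal 0.564 0.722 0.402
outer loop
vertex 0.082 -1.129 2.75
vertex -0.47 -1.004 3.3
vertex 0.106 -1.527 3.431
endloop
endfacet
facet normal -0.523 0.474 0.709
outer loop
vertex -0.47 -1.004 3.3
vertex -1.117 -1.402 3.089
vertex -0.636 -1.696 3.64
endloop
endfacet
facet normal -0.971 -0.221 -0.095
outer loop
vertex -1.117 -1.402 3.089
vertex -0.966 -1.773 2.409
vertex -0.942 -2.171 3.09
endloop
endfacet
facet normal -0.162 -0.404 -0.901
outer loop
vertex -0.966 -1.773 2.409
vertex -0.224 -1.604 2.2
vertex -0.39 -2.296 2.54
endloop
endfacet
facet normal 0.786 0.178 -0.591
outer loop
vertex -0.224 -1.604 2.2
vertex 0.082 -1.129 2.75
vertex 0.257 -1.898 2.751
endloop
endfacet
facet normal 0.320 -0.292 0.901
outer loop
vertex -0.186 -2.248 3.301
vertex 0.106 -1.527 3.431
vertex -0.636 -1.696 3.64
endloop
endfacet
facet normal -0.265 -0.652 0.710
outer loop
vertex -0.186 -2.248 3.301
vertex -0.636 -1.696 3.64
vertex -0.942 -2.171 3.09
endloop
endfacet
facet normal -0.127 -0.987 0.096
outer loop
vertex -0.186 -2.248 3.301
vertex -0.942 -2.171 3.09
vertex -0.39 -2.296 2.54
endloop
endfacet
facet normal 0.544 -0.834 -0.093
outer loop
vertex -0.186 -2.248 3.301
vertex -0.39 -2.296 2.54
vertex 0.257 -1.898 2.751
endloop
endfacet
facet normal 0.821 -0.405 0.403
outer loop
vertex -0.186 -2.248 3.301
vertex 0.257 -1.898 2.751
vertex 0.106 -1.527 3.431
endloop
endfacet
facet normal 0.162 0.404 0.901
outer loop
vertex -0.636 -1.696 3.64
vertex 0.106 -1.527 3.431
vertex -0.47 -1.004 3.3
endloop
endfacet
facet normal -0.786 -0.178 0.591
outer loop
vertex -0.942 -2.171 3.09
vertex -0.636 -1.696 3.64
vertex -1.117 -1.402 3.089
endloop
endfacet
facet normal -0.564 -0.722 -0.402
outer loop
vertex -0.39 -2.296 2.54
vertex -0.942 -2.171 3.09
vertex -0.966 -1.773 2.409
endloop
endfacet
facet normal 0.523 -0.474 -0.709
outer loop
vertex 0.257 -1.898 2.751
vertex -0.39 -2.296 2.54
vertex -0.224 -1.604 2.2
endloop
endfacet
facet normal 0.971 0.221 0.095
outer loop
vertex 0.106 -1.527 3.431
vertex 0.257 -1.898 2.751
vertex 0.082 -1.129 2.75
endloop
endfacet

endsolid


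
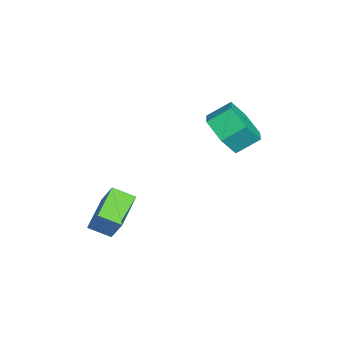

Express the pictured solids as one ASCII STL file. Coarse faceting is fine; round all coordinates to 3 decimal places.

solid 
facet normal 0.197 -0.799 -0.568
outer loop
vertex -3.136 0.133 0.066
vertex -3.761 -0.37 0.556
vertex -4.035 0.105 -0.207
endloop
endfacet
facet normal 0.215 0.600 -0.770
outer loop
vertex -3.136 0.133 0.066
vertex -4.035 0.105 -0.207
vertex -3.334 0.932 0.633
endloop
endfacet
facet normal 0.215 0.600 -0.770
outer loop
vertex -3.334 0.932 0.633
vertex -4.035 0.105 -0.207
vertex -4.233 0.904 0.36
endloop
endfacet
facet normal -0.197 0.800 0.567
outer loop
vertex -3.334 0.932 0.633
vertex -4.233 0.904 0.36
vertex -3.959 0.43 1.124
endloop
endfacet
facet normal 0.197 -0.799 -0.568
outer loop
vertex -4.035 0.105 -0.207
vertex -3.761 -0.37 0.556
vertex -4.66 -0.397 0.283
endloop
endfacet
facet normal -0.720 0.274 -0.638
outer loop
vertex -4.035 0.105 -0.207
vertex -4.66 -0.397 0.283
vertex -4.233 0.904 0.36
endloop
endfacet
facet normal -0.721 0.274 -0.637
outer loop
vertex -4.233 0.904 0.36
vertex -4.66 -0.397 0.283
vertex -4.858 0.402 0.851
endloop
endfacet
facet normal -0.197 0.800 0.567
outer loop
vertex -4.233 0.904 0.36
vertex -4.858 0.402 0.851
vertex -3.959 0.43 1.124
endloop
endfacet
facet normal 0.196 -0.800 -0.568
outer loop
vertex -4.66 -0.397 0.283
vertex -3.761 -0.37 0.556
vertex -4.386 -0.872 1.047
endloop
endfacet
facet normal -0.936 -0.326 0.133
outer loop
vertex -4.66 -0.397 0.283
vertex -4.386 -0.872 1.047
vertex -4.858 0.402 0.851
endloop
endfacet
facet normal -0.936 -0.326 0.133
outer loop
vertex -4.858 0.402 0.851
vertex -4.386 -0.872 1.047
vertex -4.584 -0.073 1.614
endloop
endfacet
facet normal -0.197 0.799 0.568
outer loop
vertex -4.858 0.402 0.851
vertex -4.584 -0.073 1.614
vertex -3.959 0.43 1.124
endloop
endfacet
facet normal 0.197 -0.800 -0.567
outer loop
vertex -4.386 -0.872 1.047
vertex -3.761 -0.37 0.556
vertex -3.487 -0.844 1.32
endloop
endfacet
facet normal -0.215 -0.600 0.770
outer loop
vertex -4.386 -0.872 1.047
vertex -3.487 -0.844 1.32
vertex -4.584 -0.073 1.614
endloop
endfacet
facet normal -0.215 -0.600 0.770
outer loop
vertex -4.584 -0.073 1.614
vertex -3.487 -0.844 1.32
vertex -3.685 -0.045 1.887
endloop
endfacet
facet normal -0.197 0.799 0.568
outer loop
vertex -4.584 -0.073 1.614
vertex -3.685 -0.045 1.887
vertex -3.959 0.43 1.124
endloop
endfacet
facet normal 0.197 -0.800 -0.567
outer loop
vertex -3.487 -0.844 1.32
vertex -3.761 -0.37 0.556
vertex -2.862 -0.342 0.829
endloop
endfacet
facet normal 0.720 -0.274 0.637
outer loop
vertex -3.487 -0.844 1.32
vertex -2.862 -0.342 0.829
vertex -3.685 -0.045 1.887
endloop
endfacet
facet normal 0.720 -0.275 0.637
outer loop
vertex -3.685 -0.045 1.887
vertex -2.862 -0.342 0.829
vertex -3.06 0.457 1.397
endloop
endfacet
facet normal -0.197 0.799 0.568
outer loop
vertex -3.685 -0.045 1.887
vertex -3.06 0.457 1.397
vertex -3.959 0.43 1.124
endloop
endfacet
facet normal 0.197 -0.799 -0.568
outer loop
vertex -2.862 -0.342 0.829
vertex -3.761 -0.37 0.556
vertex -3.136 0.133 0.066
endloop
endfacet
facet normal 0.936 0.326 -0.133
outer loop
vertex -2.862 -0.342 0.829
vertex -3.136 0.133 0.066
vertex -3.06 0.457 1.397
endloop
endfacet
facet normal 0.936 0.326 -0.133
outer loop
vertex -3.06 0.457 1.397
vertex -3.136 0.133 0.066
vertex -3.334 0.932 0.633
endloop
endfacet
facet normal -0.196 0.800 0.568
outer loop
vertex -3.06 0.457 1.397
vertex -3.334 0.932 0.633
vertex -3.959 0.43 1.124
endloop
endfacet
facet normal -0.444 -0.340 -0.829
outer loop
vertex -1.424 -4.114 -1.165
vertex -1.345 -3.347 -1.522
vertex -0.23 -4.467 -1.66
endloop
endfacet
facet normal -0.093 -0.903 0.420
outer loop
vertex 0.285 -4.073 -0.698
vertex -1.424 -4.114 -1.165
vertex -0.23 -4.467 -1.66
endloop
endfacet
facet normal -0.444 -0.340 -0.829
outer loop
vertex -0.23 -4.467 -1.66
vertex -1.345 -3.347 -1.522
vertex -0.151 -3.7 -2.017
endloop
endfacet
facet normal 0.891 -0.264 -0.369
outer loop
vertex -0.151 -3.7 -2.017
vertex 0.285 -4.073 -0.698
vertex -0.23 -4.467 -1.66
endloop
endfacet
facet normal -0.891 0.264 0.369
outer loop
vertex -1.424 -4.114 -1.165
vertex -0.83 -2.953 -0.56
vertex -1.345 -3.347 -1.522
endloop
endfacet
facet normal -0.093 -0.903 0.420
outer loop
vertex -0.909 -3.72 -0.203
vertex -1.424 -4.114 -1.165
vertex 0.285 -4.073 -0.698
endloop
endfacet
facet normal -0.891 0.264 0.369
outer loop
vertex -0.909 -3.72 -0.203
vertex -0.83 -2.953 -0.56
vertex -1.424 -4.114 -1.165
endloop
endfacet
facet normal 0.093 0.903 -0.420
outer loop
vertex -1.345 -3.347 -1.522
vertex -0.83 -2.953 -0.56
vertex -0.151 -3.7 -2.017
endloop
endfacet
facet normal 0.891 -0.264 -0.369
outer loop
vertex 0.364 -3.306 -1.055
vertex 0.285 -4.073 -0.698
vertex -0.151 -3.7 -2.017
endloop
endfacet
facet normal 0.093 0.903 -0.420
outer loop
vertex -0.151 -3.7 -2.017
vertex -0.83 -2.953 -0.56
vertex 0.364 -3.306 -1.055
endloop
endfacet
facet normal 0.444 0.340 0.829
outer loop
vertex 0.364 -3.306 -1.055
vertex -0.909 -3.72 -0.203
vertex 0.285 -4.073 -0.698
endloop
endfacet
facet normal 0.444 0.340 0.829
outer loop
vertex -0.83 -2.953 -0.56
vertex -0.909 -3.72 -0.203
vertex 0.364 -3.306 -1.055
endloop
endfacet

endsolid
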